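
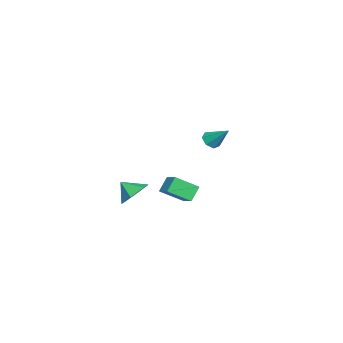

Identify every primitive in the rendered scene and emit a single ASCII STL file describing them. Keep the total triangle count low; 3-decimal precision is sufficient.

solid 
facet normal -0.760 -0.534 -0.371
outer loop
vertex 2.919 -1.26 -1.442
vertex 2.278 -0.935 -0.597
vertex 2.443 0.009 -2.292
endloop
endfacet
facet normal 0.578 -0.293 -0.761
outer loop
vertex 3.362 0.655 -1.843
vertex 2.919 -1.26 -1.442
vertex 2.443 0.009 -2.292
endloop
endfacet
facet normal -0.760 -0.534 -0.371
outer loop
vertex 2.443 0.009 -2.292
vertex 2.278 -0.935 -0.597
vertex 1.801 0.335 -1.446
endloop
endfacet
facet normal -0.298 0.793 -0.532
outer loop
vertex 1.801 0.335 -1.446
vertex 3.362 0.655 -1.843
vertex 2.443 0.009 -2.292
endloop
endfacet
facet normal 0.298 -0.793 0.531
outer loop
vertex 2.919 -1.26 -1.442
vertex 3.197 -0.289 -0.148
vertex 2.278 -0.935 -0.597
endloop
endfacet
facet normal 0.577 -0.293 -0.763
outer loop
vertex 3.839 -0.615 -0.994
vertex 2.919 -1.26 -1.442
vertex 3.362 0.655 -1.843
endloop
endfacet
facet normal 0.297 -0.793 0.531
outer loop
vertex 3.839 -0.615 -0.994
vertex 3.197 -0.289 -0.148
vertex 2.919 -1.26 -1.442
endloop
endfacet
facet normal -0.578 0.292 0.762
outer loop
vertex 2.278 -0.935 -0.597
vertex 3.197 -0.289 -0.148
vertex 1.801 0.335 -1.446
endloop
endfacet
facet normal -0.298 0.793 -0.531
outer loop
vertex 2.721 0.98 -0.998
vertex 3.362 0.655 -1.843
vertex 1.801 0.335 -1.446
endloop
endfacet
facet normal -0.577 0.294 0.762
outer loop
vertex 1.801 0.335 -1.446
vertex 3.197 -0.289 -0.148
vertex 2.721 0.98 -0.998
endloop
endfacet
facet normal 0.760 0.534 0.371
outer loop
vertex 2.721 0.98 -0.998
vertex 3.839 -0.615 -0.994
vertex 3.362 0.655 -1.843
endloop
endfacet
facet normal 0.760 0.534 0.371
outer loop
vertex 3.197 -0.289 -0.148
vertex 3.839 -0.615 -0.994
vertex 2.721 0.98 -0.998
endloop
endfacet
facet normal -0.323 -0.685 -0.653
outer loop
vertex -3.328 0.271 -0.234
vertex -3.978 0.471 -0.122
vertex -3.531 0.707 -0.591
endloop
endfacet
facet normal 0.941 0.267 -0.209
outer loop
vertex -3.328 0.271 -0.234
vertex -3.531 0.707 -0.591
vertex -3.442 1.609 0.962
endloop
endfacet
facet normal -0.324 -0.685 -0.653
outer loop
vertex -3.531 0.707 -0.591
vertex -3.978 0.471 -0.122
vertex -4.071 0.965 -0.594
endloop
endfacet
facet normal 0.380 0.790 -0.481
outer loop
vertex -3.531 0.707 -0.591
vertex -4.071 0.965 -0.594
vertex -3.442 1.609 0.962
endloop
endfacet
facet normal -0.322 -0.685 -0.653
outer loop
vertex -4.071 0.965 -0.594
vertex -3.978 0.471 -0.122
vertex -4.542 0.851 -0.242
endloop
endfacet
facet normal -0.381 0.899 -0.218
outer loop
vertex -4.071 0.965 -0.594
vertex -4.542 0.851 -0.242
vertex -3.442 1.609 0.962
endloop
endfacet
facet normal -0.323 -0.685 -0.652
outer loop
vertex -4.542 0.851 -0.242
vertex -3.978 0.471 -0.122
vertex -4.588 0.451 0.201
endloop
endfacet
facet normal -0.770 0.511 0.382
outer loop
vertex -4.542 0.851 -0.242
vertex -4.588 0.451 0.201
vertex -3.442 1.609 0.962
endloop
endfacet
facet normal -0.323 -0.685 -0.653
outer loop
vertex -4.588 0.451 0.201
vertex -3.978 0.471 -0.122
vertex -4.175 0.066 0.401
endloop
endfacet
facet normal -0.494 -0.080 0.866
outer loop
vertex -4.588 0.451 0.201
vertex -4.175 0.066 0.401
vertex -3.442 1.609 0.962
endloop
endfacet
facet normal -0.323 -0.685 -0.653
outer loop
vertex -4.175 0.066 0.401
vertex -3.978 0.471 -0.122
vertex -3.614 -0.014 0.207
endloop
endfacet
facet normal 0.240 -0.430 0.870
outer loop
vertex -4.175 0.066 0.401
vertex -3.614 -0.014 0.207
vertex -3.442 1.609 0.962
endloop
endfacet
facet normal -0.323 -0.685 -0.653
outer loop
vertex -3.614 -0.014 0.207
vertex -3.978 0.471 -0.122
vertex -3.328 0.271 -0.234
endloop
endfacet
facet normal 0.878 -0.275 0.392
outer loop
vertex -3.614 -0.014 0.207
vertex -3.328 0.271 -0.234
vertex -3.442 1.609 0.962
endloop
endfacet
facet normal 0.170 0.727 -0.665
outer loop
vertex 4.361 -1.805 -0.553
vertex 3.981 -2.401 -1.302
vertex 3.356 -1.774 -0.776
endloop
endfacet
facet normal -0.212 0.108 0.971
outer loop
vertex 4.361 -1.805 -0.553
vertex 3.356 -1.774 -0.776
vertex 3.779 -3.259 -0.518
endloop
endfacet
facet normal 0.171 0.728 -0.665
outer loop
vertex 3.356 -1.774 -0.776
vertex 3.981 -2.401 -1.302
vertex 2.976 -2.369 -1.525
endloop
endfacet
facet normal -0.832 -0.144 0.536
outer loop
vertex 3.356 -1.774 -0.776
vertex 2.976 -2.369 -1.525
vertex 3.779 -3.259 -0.518
endloop
endfacet
facet normal 0.171 0.728 -0.664
outer loop
vertex 2.976 -2.369 -1.525
vertex 3.981 -2.401 -1.302
vertex 3.601 -2.996 -2.052
endloop
endfacet
facet normal -0.722 -0.691 -0.035
outer loop
vertex 2.976 -2.369 -1.525
vertex 3.601 -2.996 -2.052
vertex 3.779 -3.259 -0.518
endloop
endfacet
facet normal 0.171 0.728 -0.664
outer loop
vertex 3.601 -2.996 -2.052
vertex 3.981 -2.401 -1.302
vertex 4.606 -3.028 -1.828
endloop
endfacet
facet normal 0.006 -0.985 -0.170
outer loop
vertex 3.601 -2.996 -2.052
vertex 4.606 -3.028 -1.828
vertex 3.779 -3.259 -0.518
endloop
endfacet
facet normal 0.170 0.727 -0.665
outer loop
vertex 4.606 -3.028 -1.828
vertex 3.981 -2.401 -1.302
vertex 4.986 -2.432 -1.079
endloop
endfacet
facet normal 0.626 -0.733 0.266
outer loop
vertex 4.606 -3.028 -1.828
vertex 4.986 -2.432 -1.079
vertex 3.779 -3.259 -0.518
endloop
endfacet
facet normal 0.170 0.727 -0.665
outer loop
vertex 4.986 -2.432 -1.079
vertex 3.981 -2.401 -1.302
vertex 4.361 -1.805 -0.553
endloop
endfacet
facet normal 0.516 -0.187 0.836
outer loop
vertex 4.986 -2.432 -1.079
vertex 4.361 -1.805 -0.553
vertex 3.779 -3.259 -0.518
endloop
endfacet

endsolid


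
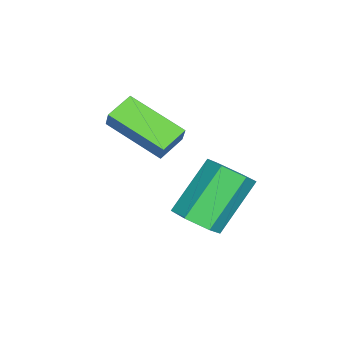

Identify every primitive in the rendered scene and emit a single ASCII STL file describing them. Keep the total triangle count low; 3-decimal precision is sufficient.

solid 
facet normal 0.572 -0.380 -0.727
outer loop
vertex 2.9 1.532 0.69
vertex 2.309 0.996 0.505
vertex 2.327 1.728 0.137
endloop
endfacet
facet normal 0.430 0.894 -0.129
outer loop
vertex 2.9 1.532 0.69
vertex 2.327 1.728 0.137
vertex 1.683 2.341 2.239
endloop
endfacet
facet normal 0.430 0.894 -0.129
outer loop
vertex 1.683 2.341 2.239
vertex 2.327 1.728 0.137
vertex 1.11 2.537 1.687
endloop
endfacet
facet normal -0.571 0.380 0.728
outer loop
vertex 1.683 2.341 2.239
vertex 1.11 2.537 1.687
vertex 1.091 1.804 2.055
endloop
endfacet
facet normal 0.571 -0.380 -0.728
outer loop
vertex 2.327 1.728 0.137
vertex 2.309 0.996 0.505
vertex 1.735 1.191 -0.047
endloop
endfacet
facet normal -0.391 0.653 -0.648
outer loop
vertex 2.327 1.728 0.137
vertex 1.735 1.191 -0.047
vertex 1.11 2.537 1.687
endloop
endfacet
facet normal -0.390 0.654 -0.648
outer loop
vertex 1.11 2.537 1.687
vertex 1.735 1.191 -0.047
vertex 0.518 2.0 1.502
endloop
endfacet
facet normal -0.572 0.380 0.727
outer loop
vertex 1.11 2.537 1.687
vertex 0.518 2.0 1.502
vertex 1.091 1.804 2.055
endloop
endfacet
facet normal 0.571 -0.380 -0.728
outer loop
vertex 1.735 1.191 -0.047
vertex 2.309 0.996 0.505
vertex 1.717 0.459 0.321
endloop
endfacet
facet normal -0.820 -0.241 -0.519
outer loop
vertex 1.735 1.191 -0.047
vertex 1.717 0.459 0.321
vertex 0.518 2.0 1.502
endloop
endfacet
facet normal -0.820 -0.241 -0.519
outer loop
vertex 0.518 2.0 1.502
vertex 1.717 0.459 0.321
vertex 0.5 1.268 1.87
endloop
endfacet
facet normal -0.572 0.380 0.727
outer loop
vertex 0.518 2.0 1.502
vertex 0.5 1.268 1.87
vertex 1.091 1.804 2.055
endloop
endfacet
facet normal 0.571 -0.380 -0.728
outer loop
vertex 1.717 0.459 0.321
vertex 2.309 0.996 0.505
vertex 2.29 0.263 0.873
endloop
endfacet
facet normal -0.430 -0.894 0.129
outer loop
vertex 1.717 0.459 0.321
vertex 2.29 0.263 0.873
vertex 0.5 1.268 1.87
endloop
endfacet
facet normal -0.430 -0.894 0.129
outer loop
vertex 0.5 1.268 1.87
vertex 2.29 0.263 0.873
vertex 1.073 1.072 2.423
endloop
endfacet
facet normal -0.572 0.380 0.727
outer loop
vertex 0.5 1.268 1.87
vertex 1.073 1.072 2.423
vertex 1.091 1.804 2.055
endloop
endfacet
facet normal 0.572 -0.380 -0.727
outer loop
vertex 2.29 0.263 0.873
vertex 2.309 0.996 0.505
vertex 2.882 0.8 1.058
endloop
endfacet
facet normal 0.391 -0.654 0.648
outer loop
vertex 2.29 0.263 0.873
vertex 2.882 0.8 1.058
vertex 1.073 1.072 2.423
endloop
endfacet
facet normal 0.391 -0.653 0.648
outer loop
vertex 1.073 1.072 2.423
vertex 2.882 0.8 1.058
vertex 1.665 1.609 2.607
endloop
endfacet
facet normal -0.571 0.380 0.728
outer loop
vertex 1.073 1.072 2.423
vertex 1.665 1.609 2.607
vertex 1.091 1.804 2.055
endloop
endfacet
facet normal 0.572 -0.380 -0.727
outer loop
vertex 2.882 0.8 1.058
vertex 2.309 0.996 0.505
vertex 2.9 1.532 0.69
endloop
endfacet
facet normal 0.820 0.241 0.519
outer loop
vertex 2.882 0.8 1.058
vertex 2.9 1.532 0.69
vertex 1.665 1.609 2.607
endloop
endfacet
facet normal 0.820 0.241 0.519
outer loop
vertex 1.665 1.609 2.607
vertex 2.9 1.532 0.69
vertex 1.683 2.341 2.239
endloop
endfacet
facet normal -0.571 0.380 0.728
outer loop
vertex 1.665 1.609 2.607
vertex 1.683 2.341 2.239
vertex 1.091 1.804 2.055
endloop
endfacet
facet normal -0.826 0.445 0.348
outer loop
vertex -0.989 -1.762 3.432
vertex -0.353 0.091 2.572
vertex -1.373 -1.945 2.754
endloop
endfacet
facet normal -0.296 -0.866 0.402
outer loop
vertex -0.507 -2.411 2.388
vertex -0.989 -1.762 3.432
vertex -1.373 -1.945 2.754
endloop
endfacet
facet normal -0.825 0.444 0.349
outer loop
vertex -1.373 -1.945 2.754
vertex -0.353 0.091 2.572
vertex -0.738 -0.091 1.894
endloop
endfacet
facet normal -0.481 -0.228 -0.847
outer loop
vertex -0.738 -0.091 1.894
vertex -0.507 -2.411 2.388
vertex -1.373 -1.945 2.754
endloop
endfacet
facet normal 0.481 0.228 0.847
outer loop
vertex -0.989 -1.762 3.432
vertex 0.513 -0.375 2.206
vertex -0.353 0.091 2.572
endloop
endfacet
facet normal -0.297 -0.866 0.401
outer loop
vertex -0.122 -2.229 3.066
vertex -0.989 -1.762 3.432
vertex -0.507 -2.411 2.388
endloop
endfacet
facet normal 0.480 0.228 0.847
outer loop
vertex -0.122 -2.229 3.066
vertex 0.513 -0.375 2.206
vertex -0.989 -1.762 3.432
endloop
endfacet
facet normal 0.297 0.867 -0.401
outer loop
vertex -0.353 0.091 2.572
vertex 0.513 -0.375 2.206
vertex -0.738 -0.091 1.894
endloop
endfacet
facet normal -0.480 -0.228 -0.847
outer loop
vertex 0.129 -0.558 1.528
vertex -0.507 -2.411 2.388
vertex -0.738 -0.091 1.894
endloop
endfacet
facet normal 0.297 0.866 -0.402
outer loop
vertex -0.738 -0.091 1.894
vertex 0.513 -0.375 2.206
vertex 0.129 -0.558 1.528
endloop
endfacet
facet normal 0.825 -0.445 -0.349
outer loop
vertex 0.129 -0.558 1.528
vertex -0.122 -2.229 3.066
vertex -0.507 -2.411 2.388
endloop
endfacet
facet normal 0.826 -0.444 -0.348
outer loop
vertex 0.513 -0.375 2.206
vertex -0.122 -2.229 3.066
vertex 0.129 -0.558 1.528
endloop
endfacet

endsolid


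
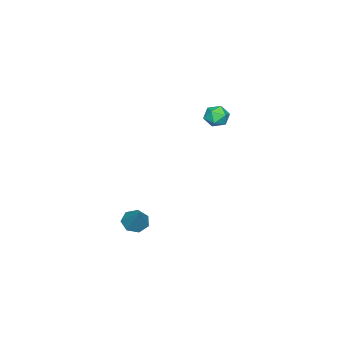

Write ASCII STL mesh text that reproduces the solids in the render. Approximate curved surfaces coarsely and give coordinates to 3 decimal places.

solid 
facet normal -0.493 -0.422 -0.761
outer loop
vertex 3.603 0.307 -0.612
vertex 2.986 0.445 -0.289
vertex 3.346 0.85 -0.747
endloop
endfacet
facet normal 0.889 0.346 -0.300
outer loop
vertex 3.603 0.307 -0.612
vertex 3.346 0.85 -0.747
vertex 3.814 1.155 0.989
endloop
endfacet
facet normal -0.492 -0.423 -0.761
outer loop
vertex 3.346 0.85 -0.747
vertex 2.986 0.445 -0.289
vertex 2.818 1.088 -0.538
endloop
endfacet
facet normal 0.316 0.916 -0.246
outer loop
vertex 3.346 0.85 -0.747
vertex 2.818 1.088 -0.538
vertex 3.814 1.155 0.989
endloop
endfacet
facet normal -0.493 -0.423 -0.760
outer loop
vertex 2.818 1.088 -0.538
vertex 2.986 0.445 -0.289
vertex 2.417 0.842 -0.141
endloop
endfacet
facet normal -0.363 0.911 0.197
outer loop
vertex 2.818 1.088 -0.538
vertex 2.417 0.842 -0.141
vertex 3.814 1.155 0.989
endloop
endfacet
facet normal -0.493 -0.423 -0.761
outer loop
vertex 2.417 0.842 -0.141
vertex 2.986 0.445 -0.289
vertex 2.444 0.296 0.145
endloop
endfacet
facet normal -0.637 0.333 0.695
outer loop
vertex 2.417 0.842 -0.141
vertex 2.444 0.296 0.145
vertex 3.814 1.155 0.989
endloop
endfacet
facet normal -0.492 -0.424 -0.760
outer loop
vertex 2.444 0.296 0.145
vertex 2.986 0.445 -0.289
vertex 2.88 -0.137 0.104
endloop
endfacet
facet normal -0.298 -0.383 0.874
outer loop
vertex 2.444 0.296 0.145
vertex 2.88 -0.137 0.104
vertex 3.814 1.155 0.989
endloop
endfacet
facet normal -0.493 -0.423 -0.760
outer loop
vertex 2.88 -0.137 0.104
vertex 2.986 0.445 -0.289
vertex 3.396 -0.133 -0.233
endloop
endfacet
facet normal 0.396 -0.696 0.598
outer loop
vertex 2.88 -0.137 0.104
vertex 3.396 -0.133 -0.233
vertex 3.814 1.155 0.989
endloop
endfacet
facet normal -0.493 -0.423 -0.760
outer loop
vertex 3.396 -0.133 -0.233
vertex 2.986 0.445 -0.289
vertex 3.603 0.307 -0.612
endloop
endfacet
facet normal 0.926 -0.371 0.075
outer loop
vertex 3.396 -0.133 -0.233
vertex 3.603 0.307 -0.612
vertex 3.814 1.155 0.989
endloop
endfacet
facet normal -0.842 0.252 0.477
outer loop
vertex -4.249 1.888 3.922
vertex -4.431 1.177 3.977
vertex -4.034 1.498 4.508
endloop
endfacet
facet normal -0.324 0.729 0.604
outer loop
vertex -4.249 1.888 3.922
vertex -4.034 1.498 4.508
vertex -3.568 1.97 4.188
endloop
endfacet
facet normal -0.111 0.994 -0.023
outer loop
vertex -4.249 1.888 3.922
vertex -3.568 1.97 4.188
vertex -3.677 1.941 3.461
endloop
endfacet
facet normal -0.496 0.683 -0.537
outer loop
vertex -4.249 1.888 3.922
vertex -3.677 1.941 3.461
vertex -4.211 1.451 3.331
endloop
endfacet
facet normal -0.947 0.225 -0.227
outer loop
vertex -4.249 1.888 3.922
vertex -4.211 1.451 3.331
vertex -4.431 1.177 3.977
endloop
endfacet
facet normal 0.228 0.382 0.896
outer loop
vertex -3.568 1.97 4.188
vertex -4.034 1.498 4.508
vertex -3.329 1.309 4.409
endloop
endfacet
facet normal -0.611 -0.387 0.691
outer loop
vertex -4.034 1.498 4.508
vertex -4.431 1.177 3.977
vertex -3.863 0.819 4.279
endloop
endfacet
facet normal -0.781 -0.433 -0.450
outer loop
vertex -4.431 1.177 3.977
vertex -4.211 1.451 3.331
vertex -3.972 0.79 3.552
endloop
endfacet
facet normal -0.051 0.308 -0.950
outer loop
vertex -4.211 1.451 3.331
vertex -3.677 1.941 3.461
vertex -3.506 1.262 3.232
endloop
endfacet
facet normal 0.574 0.810 -0.118
outer loop
vertex -3.677 1.941 3.461
vertex -3.568 1.97 4.188
vertex -3.109 1.583 3.763
endloop
endfacet
facet normal 0.496 -0.683 0.537
outer loop
vertex -3.291 0.872 3.818
vertex -3.329 1.309 4.409
vertex -3.863 0.819 4.279
endloop
endfacet
facet normal 0.111 -0.994 0.023
outer loop
vertex -3.291 0.872 3.818
vertex -3.863 0.819 4.279
vertex -3.972 0.79 3.552
endloop
endfacet
facet normal 0.324 -0.729 -0.604
outer loop
vertex -3.291 0.872 3.818
vertex -3.972 0.79 3.552
vertex -3.506 1.262 3.232
endloop
endfacet
facet normal 0.842 -0.252 -0.477
outer loop
vertex -3.291 0.872 3.818
vertex -3.506 1.262 3.232
vertex -3.109 1.583 3.763
endloop
endfacet
facet normal 0.947 -0.225 0.227
outer loop
vertex -3.291 0.872 3.818
vertex -3.109 1.583 3.763
vertex -3.329 1.309 4.409
endloop
endfacet
facet normal 0.051 -0.308 0.950
outer loop
vertex -3.863 0.819 4.279
vertex -3.329 1.309 4.409
vertex -4.034 1.498 4.508
endloop
endfacet
facet normal -0.574 -0.810 0.118
outer loop
vertex -3.972 0.79 3.552
vertex -3.863 0.819 4.279
vertex -4.431 1.177 3.977
endloop
endfacet
facet normal -0.228 -0.382 -0.896
outer loop
vertex -3.506 1.262 3.232
vertex -3.972 0.79 3.552
vertex -4.211 1.451 3.331
endloop
endfacet
facet normal 0.611 0.387 -0.691
outer loop
vertex -3.109 1.583 3.763
vertex -3.506 1.262 3.232
vertex -3.677 1.941 3.461
endloop
endfacet
facet normal 0.781 0.433 0.450
outer loop
vertex -3.329 1.309 4.409
vertex -3.109 1.583 3.763
vertex -3.568 1.97 4.188
endloop
endfacet

endsolid


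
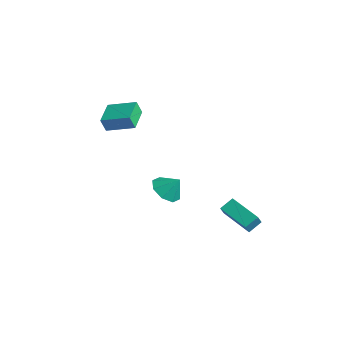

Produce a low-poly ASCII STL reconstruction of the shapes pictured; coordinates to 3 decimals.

solid 
facet normal -0.601 0.786 0.147
outer loop
vertex -4.394 -3.251 3.533
vertex -3.014 -2.293 4.057
vertex -4.252 -2.98 2.665
endloop
endfacet
facet normal -0.784 -0.545 -0.298
outer loop
vertex -3.266 -4.267 2.423
vertex -4.394 -3.251 3.533
vertex -4.252 -2.98 2.665
endloop
endfacet
facet normal -0.602 0.785 0.148
outer loop
vertex -4.252 -2.98 2.665
vertex -3.014 -2.293 4.057
vertex -2.873 -2.021 3.189
endloop
endfacet
facet normal 0.153 0.295 -0.943
outer loop
vertex -2.873 -2.021 3.189
vertex -3.266 -4.267 2.423
vertex -4.252 -2.98 2.665
endloop
endfacet
facet normal -0.153 -0.295 0.943
outer loop
vertex -4.394 -3.251 3.533
vertex -2.028 -3.58 3.815
vertex -3.014 -2.293 4.057
endloop
endfacet
facet normal -0.784 -0.545 -0.298
outer loop
vertex -3.407 -4.539 3.291
vertex -4.394 -3.251 3.533
vertex -3.266 -4.267 2.423
endloop
endfacet
facet normal -0.153 -0.295 0.943
outer loop
vertex -3.407 -4.539 3.291
vertex -2.028 -3.58 3.815
vertex -4.394 -3.251 3.533
endloop
endfacet
facet normal 0.784 0.545 0.298
outer loop
vertex -3.014 -2.293 4.057
vertex -2.028 -3.58 3.815
vertex -2.873 -2.021 3.189
endloop
endfacet
facet normal 0.153 0.295 -0.943
outer loop
vertex -1.886 -3.309 2.947
vertex -3.266 -4.267 2.423
vertex -2.873 -2.021 3.189
endloop
endfacet
facet normal 0.784 0.545 0.298
outer loop
vertex -2.873 -2.021 3.189
vertex -2.028 -3.58 3.815
vertex -1.886 -3.309 2.947
endloop
endfacet
facet normal 0.601 -0.785 -0.148
outer loop
vertex -1.886 -3.309 2.947
vertex -3.407 -4.539 3.291
vertex -3.266 -4.267 2.423
endloop
endfacet
facet normal 0.602 -0.785 -0.147
outer loop
vertex -2.028 -3.58 3.815
vertex -3.407 -4.539 3.291
vertex -1.886 -3.309 2.947
endloop
endfacet
facet normal -0.497 -0.386 -0.777
outer loop
vertex 0.765 -2.324 -1.973
vertex 0.124 -2.777 -1.338
vertex 0.155 -1.881 -1.803
endloop
endfacet
facet normal 0.588 0.809 0.000
outer loop
vertex 0.765 -2.324 -1.973
vertex 0.155 -1.881 -1.803
vertex 0.736 -2.303 -0.382
endloop
endfacet
facet normal -0.497 -0.386 -0.777
outer loop
vertex 0.155 -1.881 -1.803
vertex 0.124 -2.777 -1.338
vertex -0.473 -1.964 -1.36
endloop
endfacet
facet normal 0.058 0.963 0.262
outer loop
vertex 0.155 -1.881 -1.803
vertex -0.473 -1.964 -1.36
vertex 0.736 -2.303 -0.382
endloop
endfacet
facet normal -0.497 -0.386 -0.777
outer loop
vertex -0.473 -1.964 -1.36
vertex 0.124 -2.777 -1.338
vertex -0.752 -2.523 -0.904
endloop
endfacet
facet normal -0.328 0.690 0.645
outer loop
vertex -0.473 -1.964 -1.36
vertex -0.752 -2.523 -0.904
vertex 0.736 -2.303 -0.382
endloop
endfacet
facet normal -0.497 -0.386 -0.777
outer loop
vertex -0.752 -2.523 -0.904
vertex 0.124 -2.777 -1.338
vertex -0.517 -3.231 -0.703
endloop
endfacet
facet normal -0.347 0.148 0.926
outer loop
vertex -0.752 -2.523 -0.904
vertex -0.517 -3.231 -0.703
vertex 0.736 -2.303 -0.382
endloop
endfacet
facet normal -0.496 -0.386 -0.777
outer loop
vertex -0.517 -3.231 -0.703
vertex 0.124 -2.777 -1.338
vertex 0.094 -3.674 -0.873
endloop
endfacet
facet normal 0.013 -0.343 0.939
outer loop
vertex -0.517 -3.231 -0.703
vertex 0.094 -3.674 -0.873
vertex 0.736 -2.303 -0.382
endloop
endfacet
facet normal -0.497 -0.386 -0.777
outer loop
vertex 0.094 -3.674 -0.873
vertex 0.124 -2.777 -1.338
vertex 0.722 -3.591 -1.316
endloop
endfacet
facet normal 0.543 -0.497 0.677
outer loop
vertex 0.094 -3.674 -0.873
vertex 0.722 -3.591 -1.316
vertex 0.736 -2.303 -0.382
endloop
endfacet
facet normal -0.497 -0.386 -0.777
outer loop
vertex 0.722 -3.591 -1.316
vertex 0.124 -2.777 -1.338
vertex 1.0 -3.032 -1.772
endloop
endfacet
facet normal 0.930 -0.223 0.293
outer loop
vertex 0.722 -3.591 -1.316
vertex 1.0 -3.032 -1.772
vertex 0.736 -2.303 -0.382
endloop
endfacet
facet normal -0.497 -0.386 -0.777
outer loop
vertex 1.0 -3.032 -1.772
vertex 0.124 -2.777 -1.338
vertex 0.765 -2.324 -1.973
endloop
endfacet
facet normal 0.948 0.318 0.013
outer loop
vertex 1.0 -3.032 -1.772
vertex 0.765 -2.324 -1.973
vertex 0.736 -2.303 -0.382
endloop
endfacet
facet normal -0.971 -0.044 0.236
outer loop
vertex 2.85 -0.3 -1.708
vertex 2.65 0.154 -2.446
vertex 2.77 -1.125 -2.193
endloop
endfacet
facet normal 0.225 -0.510 0.830
outer loop
vertex 4.75 -1.034 -2.674
vertex 2.85 -0.3 -1.708
vertex 2.77 -1.125 -2.193
endloop
endfacet
facet normal -0.971 -0.044 0.236
outer loop
vertex 2.77 -1.125 -2.193
vertex 2.65 0.154 -2.446
vertex 2.57 -0.671 -2.931
endloop
endfacet
facet normal -0.083 -0.859 -0.506
outer loop
vertex 2.57 -0.671 -2.931
vertex 4.75 -1.034 -2.674
vertex 2.77 -1.125 -2.193
endloop
endfacet
facet normal 0.083 0.859 0.506
outer loop
vertex 2.85 -0.3 -1.708
vertex 4.63 0.245 -2.927
vertex 2.65 0.154 -2.446
endloop
endfacet
facet normal 0.225 -0.510 0.830
outer loop
vertex 4.83 -0.209 -2.189
vertex 2.85 -0.3 -1.708
vertex 4.75 -1.034 -2.674
endloop
endfacet
facet normal 0.083 0.859 0.506
outer loop
vertex 4.83 -0.209 -2.189
vertex 4.63 0.245 -2.927
vertex 2.85 -0.3 -1.708
endloop
endfacet
facet normal -0.225 0.510 -0.830
outer loop
vertex 2.65 0.154 -2.446
vertex 4.63 0.245 -2.927
vertex 2.57 -0.671 -2.931
endloop
endfacet
facet normal -0.083 -0.859 -0.506
outer loop
vertex 4.55 -0.58 -3.412
vertex 4.75 -1.034 -2.674
vertex 2.57 -0.671 -2.931
endloop
endfacet
facet normal -0.225 0.510 -0.830
outer loop
vertex 2.57 -0.671 -2.931
vertex 4.63 0.245 -2.927
vertex 4.55 -0.58 -3.412
endloop
endfacet
facet normal 0.971 0.044 -0.236
outer loop
vertex 4.55 -0.58 -3.412
vertex 4.83 -0.209 -2.189
vertex 4.75 -1.034 -2.674
endloop
endfacet
facet normal 0.971 0.044 -0.236
outer loop
vertex 4.63 0.245 -2.927
vertex 4.83 -0.209 -2.189
vertex 4.55 -0.58 -3.412
endloop
endfacet

endsolid


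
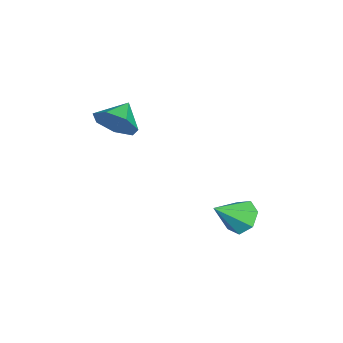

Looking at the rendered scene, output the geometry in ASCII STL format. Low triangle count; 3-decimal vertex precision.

solid 
facet normal -0.454 0.640 -0.619
outer loop
vertex 2.772 3.343 -4.614
vertex 2.178 3.378 -4.142
vertex 2.802 3.812 -4.151
endloop
endfacet
facet normal 0.998 -0.008 -0.056
outer loop
vertex 2.772 3.343 -4.614
vertex 2.802 3.812 -4.151
vertex 2.842 2.442 -3.238
endloop
endfacet
facet normal -0.455 0.641 -0.618
outer loop
vertex 2.802 3.812 -4.151
vertex 2.178 3.378 -4.142
vertex 2.362 3.953 -3.681
endloop
endfacet
facet normal 0.727 0.396 0.562
outer loop
vertex 2.802 3.812 -4.151
vertex 2.362 3.953 -3.681
vertex 2.842 2.442 -3.238
endloop
endfacet
facet normal -0.455 0.641 -0.618
outer loop
vertex 2.362 3.953 -3.681
vertex 2.178 3.378 -4.142
vertex 1.783 3.661 -3.558
endloop
endfacet
facet normal 0.053 0.296 0.954
outer loop
vertex 2.362 3.953 -3.681
vertex 1.783 3.661 -3.558
vertex 2.842 2.442 -3.238
endloop
endfacet
facet normal -0.455 0.640 -0.618
outer loop
vertex 1.783 3.661 -3.558
vertex 2.178 3.378 -4.142
vertex 1.502 3.156 -3.874
endloop
endfacet
facet normal -0.515 -0.230 0.826
outer loop
vertex 1.783 3.661 -3.558
vertex 1.502 3.156 -3.874
vertex 2.842 2.442 -3.238
endloop
endfacet
facet normal -0.456 0.640 -0.619
outer loop
vertex 1.502 3.156 -3.874
vertex 2.178 3.378 -4.142
vertex 1.73 2.817 -4.392
endloop
endfacet
facet normal -0.550 -0.789 0.274
outer loop
vertex 1.502 3.156 -3.874
vertex 1.73 2.817 -4.392
vertex 2.842 2.442 -3.238
endloop
endfacet
facet normal -0.456 0.640 -0.618
outer loop
vertex 1.73 2.817 -4.392
vertex 2.178 3.378 -4.142
vertex 2.295 2.901 -4.722
endloop
endfacet
facet normal -0.025 -0.958 -0.287
outer loop
vertex 1.73 2.817 -4.392
vertex 2.295 2.901 -4.722
vertex 2.842 2.442 -3.238
endloop
endfacet
facet normal -0.454 0.641 -0.619
outer loop
vertex 2.295 2.901 -4.722
vertex 2.178 3.378 -4.142
vertex 2.772 3.343 -4.614
endloop
endfacet
facet normal 0.663 -0.610 -0.433
outer loop
vertex 2.295 2.901 -4.722
vertex 2.772 3.343 -4.614
vertex 2.842 2.442 -3.238
endloop
endfacet
facet normal 0.824 -0.325 -0.464
outer loop
vertex 2.197 -0.618 0.656
vertex 1.693 -1.079 0.085
vertex 1.985 -0.241 0.016
endloop
endfacet
facet normal -0.085 0.846 0.526
outer loop
vertex 2.197 -0.618 0.656
vertex 1.985 -0.241 0.016
vertex 0.787 -0.721 0.595
endloop
endfacet
facet normal 0.824 -0.325 -0.464
outer loop
vertex 1.985 -0.241 0.016
vertex 1.693 -1.079 0.085
vertex 1.554 -0.495 -0.572
endloop
endfacet
facet normal -0.409 0.908 -0.093
outer loop
vertex 1.985 -0.241 0.016
vertex 1.554 -0.495 -0.572
vertex 0.787 -0.721 0.595
endloop
endfacet
facet normal 0.824 -0.326 -0.464
outer loop
vertex 1.554 -0.495 -0.572
vertex 1.693 -1.079 0.085
vertex 1.227 -1.188 -0.666
endloop
endfacet
facet normal -0.790 0.432 -0.436
outer loop
vertex 1.554 -0.495 -0.572
vertex 1.227 -1.188 -0.666
vertex 0.787 -0.721 0.595
endloop
endfacet
facet normal 0.824 -0.324 -0.464
outer loop
vertex 1.227 -1.188 -0.666
vertex 1.693 -1.079 0.085
vertex 1.252 -1.8 -0.194
endloop
endfacet
facet normal -0.943 -0.227 -0.245
outer loop
vertex 1.227 -1.188 -0.666
vertex 1.252 -1.8 -0.194
vertex 0.787 -0.721 0.595
endloop
endfacet
facet normal 0.824 -0.325 -0.463
outer loop
vertex 1.252 -1.8 -0.194
vertex 1.693 -1.079 0.085
vertex 1.608 -1.868 0.487
endloop
endfacet
facet normal -0.751 -0.569 0.336
outer loop
vertex 1.252 -1.8 -0.194
vertex 1.608 -1.868 0.487
vertex 0.787 -0.721 0.595
endloop
endfacet
facet normal 0.824 -0.325 -0.464
outer loop
vertex 1.608 -1.868 0.487
vertex 1.693 -1.079 0.085
vertex 2.029 -1.342 0.866
endloop
endfacet
facet normal -0.359 -0.339 0.870
outer loop
vertex 1.608 -1.868 0.487
vertex 2.029 -1.342 0.866
vertex 0.787 -0.721 0.595
endloop
endfacet
facet normal 0.824 -0.326 -0.464
outer loop
vertex 2.029 -1.342 0.866
vertex 1.693 -1.079 0.085
vertex 2.197 -0.618 0.656
endloop
endfacet
facet normal -0.063 0.291 0.955
outer loop
vertex 2.029 -1.342 0.866
vertex 2.197 -0.618 0.656
vertex 0.787 -0.721 0.595
endloop
endfacet

endsolid


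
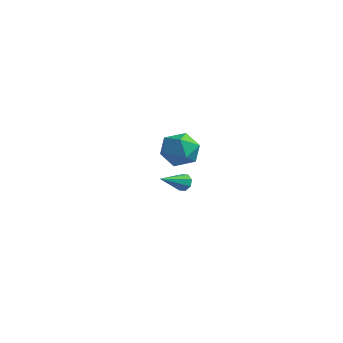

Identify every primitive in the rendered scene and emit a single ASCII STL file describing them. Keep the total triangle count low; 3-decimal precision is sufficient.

solid 
facet normal 0.285 0.832 -0.476
outer loop
vertex 3.232 -3.24 2.348
vertex 2.807 -3.275 2.032
vertex 2.91 -3.044 2.498
endloop
endfacet
facet normal 0.436 0.028 0.900
outer loop
vertex 3.232 -3.24 2.348
vertex 2.91 -3.044 2.498
vertex 2.333 -4.665 2.828
endloop
endfacet
facet normal 0.286 0.832 -0.476
outer loop
vertex 2.91 -3.044 2.498
vertex 2.807 -3.275 2.032
vertex 2.528 -2.983 2.375
endloop
endfacet
facet normal -0.254 0.279 0.926
outer loop
vertex 2.91 -3.044 2.498
vertex 2.528 -2.983 2.375
vertex 2.333 -4.665 2.828
endloop
endfacet
facet normal 0.285 0.832 -0.477
outer loop
vertex 2.528 -2.983 2.375
vertex 2.807 -3.275 2.032
vertex 2.31 -3.094 2.051
endloop
endfacet
facet normal -0.842 0.229 0.488
outer loop
vertex 2.528 -2.983 2.375
vertex 2.31 -3.094 2.051
vertex 2.333 -4.665 2.828
endloop
endfacet
facet normal 0.284 0.831 -0.478
outer loop
vertex 2.31 -3.094 2.051
vertex 2.807 -3.275 2.032
vertex 2.383 -3.311 1.717
endloop
endfacet
facet normal -0.984 -0.091 -0.156
outer loop
vertex 2.31 -3.094 2.051
vertex 2.383 -3.311 1.717
vertex 2.333 -4.665 2.828
endloop
endfacet
facet normal 0.284 0.832 -0.477
outer loop
vertex 2.383 -3.311 1.717
vertex 2.807 -3.275 2.032
vertex 2.705 -3.507 1.567
endloop
endfacet
facet normal -0.596 -0.496 -0.631
outer loop
vertex 2.383 -3.311 1.717
vertex 2.705 -3.507 1.567
vertex 2.333 -4.665 2.828
endloop
endfacet
facet normal 0.283 0.832 -0.477
outer loop
vertex 2.705 -3.507 1.567
vertex 2.807 -3.275 2.032
vertex 3.087 -3.567 1.689
endloop
endfacet
facet normal 0.093 -0.747 -0.658
outer loop
vertex 2.705 -3.507 1.567
vertex 3.087 -3.567 1.689
vertex 2.333 -4.665 2.828
endloop
endfacet
facet normal 0.284 0.832 -0.476
outer loop
vertex 3.087 -3.567 1.689
vertex 2.807 -3.275 2.032
vertex 3.305 -3.456 2.013
endloop
endfacet
facet normal 0.682 -0.697 -0.220
outer loop
vertex 3.087 -3.567 1.689
vertex 3.305 -3.456 2.013
vertex 2.333 -4.665 2.828
endloop
endfacet
facet normal 0.285 0.833 -0.475
outer loop
vertex 3.305 -3.456 2.013
vertex 2.807 -3.275 2.032
vertex 3.232 -3.24 2.348
endloop
endfacet
facet normal 0.824 -0.377 0.423
outer loop
vertex 3.305 -3.456 2.013
vertex 3.232 -3.24 2.348
vertex 2.333 -4.665 2.828
endloop
endfacet
facet normal -0.233 0.040 0.972
outer loop
vertex -1.171 3.364 1.296
vertex -1.951 2.466 1.146
vertex -0.811 2.228 1.429
endloop
endfacet
facet normal 0.443 0.241 0.864
outer loop
vertex -1.171 3.364 1.296
vertex -0.811 2.228 1.429
vertex -0.114 3.014 0.852
endloop
endfacet
facet normal 0.438 0.797 0.415
outer loop
vertex -1.171 3.364 1.296
vertex -0.114 3.014 0.852
vertex -0.824 3.738 0.212
endloop
endfacet
facet normal -0.241 0.939 0.247
outer loop
vertex -1.171 3.364 1.296
vertex -0.824 3.738 0.212
vertex -1.959 3.399 0.394
endloop
endfacet
facet normal -0.655 0.471 0.591
outer loop
vertex -1.171 3.364 1.296
vertex -1.959 3.399 0.394
vertex -1.951 2.466 1.146
endloop
endfacet
facet normal 0.785 -0.297 0.543
outer loop
vertex -0.114 3.014 0.852
vertex -0.811 2.228 1.429
vertex -0.241 1.901 0.426
endloop
endfacet
facet normal -0.309 -0.624 0.718
outer loop
vertex -0.811 2.228 1.429
vertex -1.951 2.466 1.146
vertex -1.376 1.562 0.608
endloop
endfacet
facet normal -0.992 0.074 0.102
outer loop
vertex -1.951 2.466 1.146
vertex -1.959 3.399 0.394
vertex -2.086 2.286 -0.032
endloop
endfacet
facet normal -0.321 0.831 -0.454
outer loop
vertex -1.959 3.399 0.394
vertex -0.824 3.738 0.212
vertex -1.389 3.072 -0.609
endloop
endfacet
facet normal 0.777 0.602 -0.181
outer loop
vertex -0.824 3.738 0.212
vertex -0.114 3.014 0.852
vertex -0.249 2.834 -0.326
endloop
endfacet
facet normal 0.241 -0.939 -0.247
outer loop
vertex -1.029 1.936 -0.476
vertex -0.241 1.901 0.426
vertex -1.376 1.562 0.608
endloop
endfacet
facet normal -0.438 -0.797 -0.415
outer loop
vertex -1.029 1.936 -0.476
vertex -1.376 1.562 0.608
vertex -2.086 2.286 -0.032
endloop
endfacet
facet normal -0.443 -0.241 -0.864
outer loop
vertex -1.029 1.936 -0.476
vertex -2.086 2.286 -0.032
vertex -1.389 3.072 -0.609
endloop
endfacet
facet normal 0.233 -0.040 -0.972
outer loop
vertex -1.029 1.936 -0.476
vertex -1.389 3.072 -0.609
vertex -0.249 2.834 -0.326
endloop
endfacet
facet normal 0.655 -0.471 -0.591
outer loop
vertex -1.029 1.936 -0.476
vertex -0.249 2.834 -0.326
vertex -0.241 1.901 0.426
endloop
endfacet
facet normal 0.321 -0.831 0.454
outer loop
vertex -1.376 1.562 0.608
vertex -0.241 1.901 0.426
vertex -0.811 2.228 1.429
endloop
endfacet
facet normal -0.777 -0.602 0.181
outer loop
vertex -2.086 2.286 -0.032
vertex -1.376 1.562 0.608
vertex -1.951 2.466 1.146
endloop
endfacet
facet normal -0.785 0.297 -0.543
outer loop
vertex -1.389 3.072 -0.609
vertex -2.086 2.286 -0.032
vertex -1.959 3.399 0.394
endloop
endfacet
facet normal 0.309 0.624 -0.718
outer loop
vertex -0.249 2.834 -0.326
vertex -1.389 3.072 -0.609
vertex -0.824 3.738 0.212
endloop
endfacet
facet normal 0.992 -0.074 -0.102
outer loop
vertex -0.241 1.901 0.426
vertex -0.249 2.834 -0.326
vertex -0.114 3.014 0.852
endloop
endfacet

endsolid


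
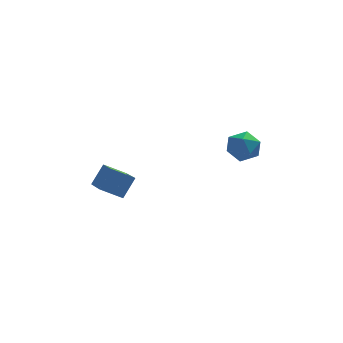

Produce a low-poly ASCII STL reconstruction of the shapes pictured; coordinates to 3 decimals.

solid 
facet normal -0.494 -0.395 -0.775
outer loop
vertex -2.741 1.064 -3.662
vertex -3.794 1.208 -3.064
vertex -2.949 2.914 -4.472
endloop
endfacet
facet normal 0.863 -0.118 -0.491
outer loop
vertex -2.326 3.412 -3.496
vertex -2.741 1.064 -3.662
vertex -2.949 2.914 -4.472
endloop
endfacet
facet normal -0.494 -0.395 -0.775
outer loop
vertex -2.949 2.914 -4.472
vertex -3.794 1.208 -3.064
vertex -4.002 3.058 -3.874
endloop
endfacet
facet normal -0.102 0.911 -0.400
outer loop
vertex -4.002 3.058 -3.874
vertex -2.326 3.412 -3.496
vertex -2.949 2.914 -4.472
endloop
endfacet
facet normal 0.102 -0.911 0.400
outer loop
vertex -2.741 1.064 -3.662
vertex -3.171 1.706 -2.088
vertex -3.794 1.208 -3.064
endloop
endfacet
facet normal 0.863 -0.118 -0.491
outer loop
vertex -2.118 1.562 -2.686
vertex -2.741 1.064 -3.662
vertex -2.326 3.412 -3.496
endloop
endfacet
facet normal 0.102 -0.911 0.400
outer loop
vertex -2.118 1.562 -2.686
vertex -3.171 1.706 -2.088
vertex -2.741 1.064 -3.662
endloop
endfacet
facet normal -0.863 0.118 0.491
outer loop
vertex -3.794 1.208 -3.064
vertex -3.171 1.706 -2.088
vertex -4.002 3.058 -3.874
endloop
endfacet
facet normal -0.102 0.911 -0.400
outer loop
vertex -3.379 3.556 -2.898
vertex -2.326 3.412 -3.496
vertex -4.002 3.058 -3.874
endloop
endfacet
facet normal -0.863 0.118 0.491
outer loop
vertex -4.002 3.058 -3.874
vertex -3.171 1.706 -2.088
vertex -3.379 3.556 -2.898
endloop
endfacet
facet normal 0.494 0.395 0.775
outer loop
vertex -3.379 3.556 -2.898
vertex -2.118 1.562 -2.686
vertex -2.326 3.412 -3.496
endloop
endfacet
facet normal 0.494 0.395 0.775
outer loop
vertex -3.171 1.706 -2.088
vertex -2.118 1.562 -2.686
vertex -3.379 3.556 -2.898
endloop
endfacet
facet normal -0.734 0.676 0.057
outer loop
vertex 2.846 3.146 -1.423
vertex 2.268 2.553 -1.835
vertex 2.345 2.559 -0.913
endloop
endfacet
facet normal -0.275 0.754 0.597
outer loop
vertex 2.846 3.146 -1.423
vertex 2.345 2.559 -0.913
vertex 3.232 2.715 -0.701
endloop
endfacet
facet normal 0.373 0.871 0.321
outer loop
vertex 2.846 3.146 -1.423
vertex 3.232 2.715 -0.701
vertex 3.703 2.805 -1.493
endloop
endfacet
facet normal 0.313 0.866 -0.390
outer loop
vertex 2.846 3.146 -1.423
vertex 3.703 2.805 -1.493
vertex 3.107 2.705 -2.193
endloop
endfacet
facet normal -0.371 0.746 -0.553
outer loop
vertex 2.846 3.146 -1.423
vertex 3.107 2.705 -2.193
vertex 2.268 2.553 -1.835
endloop
endfacet
facet normal -0.253 0.138 0.958
outer loop
vertex 3.232 2.715 -0.701
vertex 2.345 2.559 -0.913
vertex 2.893 1.855 -0.667
endloop
endfacet
facet normal -0.996 0.013 0.083
outer loop
vertex 2.345 2.559 -0.913
vertex 2.268 2.553 -1.835
vertex 2.297 1.755 -1.367
endloop
endfacet
facet normal -0.408 0.125 -0.904
outer loop
vertex 2.268 2.553 -1.835
vertex 3.107 2.705 -2.193
vertex 2.768 1.845 -2.159
endloop
endfacet
facet normal 0.698 0.320 -0.640
outer loop
vertex 3.107 2.705 -2.193
vertex 3.703 2.805 -1.493
vertex 3.655 2.001 -1.947
endloop
endfacet
facet normal 0.795 0.328 0.510
outer loop
vertex 3.703 2.805 -1.493
vertex 3.232 2.715 -0.701
vertex 3.732 2.007 -1.025
endloop
endfacet
facet normal -0.313 -0.866 0.390
outer loop
vertex 3.154 1.414 -1.437
vertex 2.893 1.855 -0.667
vertex 2.297 1.755 -1.367
endloop
endfacet
facet normal -0.373 -0.871 -0.321
outer loop
vertex 3.154 1.414 -1.437
vertex 2.297 1.755 -1.367
vertex 2.768 1.845 -2.159
endloop
endfacet
facet normal 0.275 -0.754 -0.597
outer loop
vertex 3.154 1.414 -1.437
vertex 2.768 1.845 -2.159
vertex 3.655 2.001 -1.947
endloop
endfacet
facet normal 0.734 -0.676 -0.057
outer loop
vertex 3.154 1.414 -1.437
vertex 3.655 2.001 -1.947
vertex 3.732 2.007 -1.025
endloop
endfacet
facet normal 0.371 -0.746 0.553
outer loop
vertex 3.154 1.414 -1.437
vertex 3.732 2.007 -1.025
vertex 2.893 1.855 -0.667
endloop
endfacet
facet normal -0.698 -0.320 0.640
outer loop
vertex 2.297 1.755 -1.367
vertex 2.893 1.855 -0.667
vertex 2.345 2.559 -0.913
endloop
endfacet
facet normal -0.795 -0.328 -0.510
outer loop
vertex 2.768 1.845 -2.159
vertex 2.297 1.755 -1.367
vertex 2.268 2.553 -1.835
endloop
endfacet
facet normal 0.253 -0.138 -0.958
outer loop
vertex 3.655 2.001 -1.947
vertex 2.768 1.845 -2.159
vertex 3.107 2.705 -2.193
endloop
endfacet
facet normal 0.996 -0.013 -0.083
outer loop
vertex 3.732 2.007 -1.025
vertex 3.655 2.001 -1.947
vertex 3.703 2.805 -1.493
endloop
endfacet
facet normal 0.408 -0.125 0.904
outer loop
vertex 2.893 1.855 -0.667
vertex 3.732 2.007 -1.025
vertex 3.232 2.715 -0.701
endloop
endfacet

endsolid


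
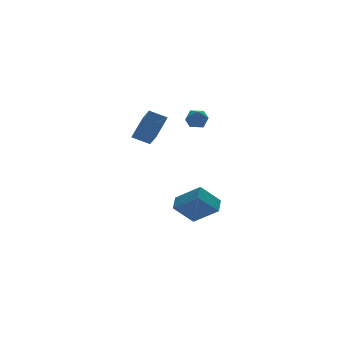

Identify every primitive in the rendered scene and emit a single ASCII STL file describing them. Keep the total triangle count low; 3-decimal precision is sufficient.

solid 
facet normal -0.607 -0.415 -0.678
outer loop
vertex -4.268 -4.117 3.243
vertex -4.103 -3.045 2.439
vertex -3.482 -4.561 2.811
endloop
endfacet
facet normal -0.122 -0.794 0.595
outer loop
vertex -2.597 -3.955 3.801
vertex -4.268 -4.117 3.243
vertex -3.482 -4.561 2.811
endloop
endfacet
facet normal -0.607 -0.415 -0.678
outer loop
vertex -3.482 -4.561 2.811
vertex -4.103 -3.045 2.439
vertex -3.318 -3.489 2.008
endloop
endfacet
facet normal 0.786 -0.443 -0.431
outer loop
vertex -3.318 -3.489 2.008
vertex -2.597 -3.955 3.801
vertex -3.482 -4.561 2.811
endloop
endfacet
facet normal -0.786 0.444 0.431
outer loop
vertex -4.268 -4.117 3.243
vertex -3.218 -2.439 3.429
vertex -4.103 -3.045 2.439
endloop
endfacet
facet normal -0.122 -0.794 0.596
outer loop
vertex -3.382 -3.511 4.232
vertex -4.268 -4.117 3.243
vertex -2.597 -3.955 3.801
endloop
endfacet
facet normal -0.785 0.444 0.432
outer loop
vertex -3.382 -3.511 4.232
vertex -3.218 -2.439 3.429
vertex -4.268 -4.117 3.243
endloop
endfacet
facet normal 0.122 0.794 -0.595
outer loop
vertex -4.103 -3.045 2.439
vertex -3.218 -2.439 3.429
vertex -3.318 -3.489 2.008
endloop
endfacet
facet normal 0.785 -0.444 -0.431
outer loop
vertex -2.432 -2.883 2.997
vertex -2.597 -3.955 3.801
vertex -3.318 -3.489 2.008
endloop
endfacet
facet normal 0.121 0.794 -0.595
outer loop
vertex -3.318 -3.489 2.008
vertex -3.218 -2.439 3.429
vertex -2.432 -2.883 2.997
endloop
endfacet
facet normal 0.607 0.415 0.678
outer loop
vertex -2.432 -2.883 2.997
vertex -3.382 -3.511 4.232
vertex -2.597 -3.955 3.801
endloop
endfacet
facet normal 0.607 0.415 0.678
outer loop
vertex -3.218 -2.439 3.429
vertex -3.382 -3.511 4.232
vertex -2.432 -2.883 2.997
endloop
endfacet
facet normal -0.784 0.499 0.370
outer loop
vertex -0.608 -1.735 2.742
vertex -0.787 -2.279 3.096
vertex -0.37 -1.824 3.366
endloop
endfacet
facet normal -0.243 0.943 0.227
outer loop
vertex -0.608 -1.735 2.742
vertex -0.37 -1.824 3.366
vertex 0.037 -1.602 2.879
endloop
endfacet
facet normal -0.083 0.881 -0.465
outer loop
vertex -0.608 -1.735 2.742
vertex 0.037 -1.602 2.879
vertex -0.127 -1.919 2.308
endloop
endfacet
facet normal -0.526 0.399 -0.752
outer loop
vertex -0.608 -1.735 2.742
vertex -0.127 -1.919 2.308
vertex -0.637 -2.337 2.443
endloop
endfacet
facet normal -0.958 0.163 -0.235
outer loop
vertex -0.608 -1.735 2.742
vertex -0.637 -2.337 2.443
vertex -0.787 -2.279 3.096
endloop
endfacet
facet normal 0.325 0.728 0.603
outer loop
vertex 0.037 -1.602 2.879
vertex -0.37 -1.824 3.366
vertex 0.257 -2.063 3.317
endloop
endfacet
facet normal -0.552 0.011 0.834
outer loop
vertex -0.37 -1.824 3.366
vertex -0.787 -2.279 3.096
vertex -0.253 -2.481 3.452
endloop
endfacet
facet normal -0.833 -0.534 -0.144
outer loop
vertex -0.787 -2.279 3.096
vertex -0.637 -2.337 2.443
vertex -0.417 -2.798 2.881
endloop
endfacet
facet normal -0.135 -0.152 -0.979
outer loop
vertex -0.637 -2.337 2.443
vertex -0.127 -1.919 2.308
vertex -0.01 -2.576 2.394
endloop
endfacet
facet normal 0.582 0.629 -0.516
outer loop
vertex -0.127 -1.919 2.308
vertex 0.037 -1.602 2.879
vertex 0.407 -2.121 2.664
endloop
endfacet
facet normal 0.526 -0.399 0.752
outer loop
vertex 0.228 -2.665 3.018
vertex 0.257 -2.063 3.317
vertex -0.253 -2.481 3.452
endloop
endfacet
facet normal 0.083 -0.881 0.465
outer loop
vertex 0.228 -2.665 3.018
vertex -0.253 -2.481 3.452
vertex -0.417 -2.798 2.881
endloop
endfacet
facet normal 0.243 -0.943 -0.227
outer loop
vertex 0.228 -2.665 3.018
vertex -0.417 -2.798 2.881
vertex -0.01 -2.576 2.394
endloop
endfacet
facet normal 0.784 -0.499 -0.370
outer loop
vertex 0.228 -2.665 3.018
vertex -0.01 -2.576 2.394
vertex 0.407 -2.121 2.664
endloop
endfacet
facet normal 0.958 -0.163 0.235
outer loop
vertex 0.228 -2.665 3.018
vertex 0.407 -2.121 2.664
vertex 0.257 -2.063 3.317
endloop
endfacet
facet normal 0.135 0.152 0.979
outer loop
vertex -0.253 -2.481 3.452
vertex 0.257 -2.063 3.317
vertex -0.37 -1.824 3.366
endloop
endfacet
facet normal -0.582 -0.629 0.516
outer loop
vertex -0.417 -2.798 2.881
vertex -0.253 -2.481 3.452
vertex -0.787 -2.279 3.096
endloop
endfacet
facet normal -0.325 -0.728 -0.603
outer loop
vertex -0.01 -2.576 2.394
vertex -0.417 -2.798 2.881
vertex -0.637 -2.337 2.443
endloop
endfacet
facet normal 0.552 -0.011 -0.834
outer loop
vertex 0.407 -2.121 2.664
vertex -0.01 -2.576 2.394
vertex -0.127 -1.919 2.308
endloop
endfacet
facet normal 0.833 0.534 0.144
outer loop
vertex 0.257 -2.063 3.317
vertex 0.407 -2.121 2.664
vertex 0.037 -1.602 2.879
endloop
endfacet
facet normal -0.491 -0.764 -0.419
outer loop
vertex 0.323 -3.683 -3.038
vertex -0.757 -3.58 -1.96
vertex -0.549 -2.586 -4.018
endloop
endfacet
facet normal 0.707 -0.067 -0.704
outer loop
vertex -0.083 -1.86 -3.62
vertex 0.323 -3.683 -3.038
vertex -0.549 -2.586 -4.018
endloop
endfacet
facet normal -0.490 -0.764 -0.419
outer loop
vertex -0.549 -2.586 -4.018
vertex -0.757 -3.58 -1.96
vertex -1.63 -2.483 -2.94
endloop
endfacet
facet normal -0.510 0.642 -0.573
outer loop
vertex -1.63 -2.483 -2.94
vertex -0.083 -1.86 -3.62
vertex -0.549 -2.586 -4.018
endloop
endfacet
facet normal 0.510 -0.642 0.573
outer loop
vertex 0.323 -3.683 -3.038
vertex -0.291 -2.854 -1.562
vertex -0.757 -3.58 -1.96
endloop
endfacet
facet normal 0.706 -0.068 -0.705
outer loop
vertex 0.79 -2.957 -2.64
vertex 0.323 -3.683 -3.038
vertex -0.083 -1.86 -3.62
endloop
endfacet
facet normal 0.510 -0.642 0.573
outer loop
vertex 0.79 -2.957 -2.64
vertex -0.291 -2.854 -1.562
vertex 0.323 -3.683 -3.038
endloop
endfacet
facet normal -0.706 0.067 0.705
outer loop
vertex -0.757 -3.58 -1.96
vertex -0.291 -2.854 -1.562
vertex -1.63 -2.483 -2.94
endloop
endfacet
facet normal -0.510 0.642 -0.572
outer loop
vertex -1.163 -1.757 -2.542
vertex -0.083 -1.86 -3.62
vertex -1.63 -2.483 -2.94
endloop
endfacet
facet normal -0.706 0.068 0.705
outer loop
vertex -1.63 -2.483 -2.94
vertex -0.291 -2.854 -1.562
vertex -1.163 -1.757 -2.542
endloop
endfacet
facet normal 0.491 0.764 0.418
outer loop
vertex -1.163 -1.757 -2.542
vertex 0.79 -2.957 -2.64
vertex -0.083 -1.86 -3.62
endloop
endfacet
facet normal 0.491 0.764 0.419
outer loop
vertex -0.291 -2.854 -1.562
vertex 0.79 -2.957 -2.64
vertex -1.163 -1.757 -2.542
endloop
endfacet

endsolid


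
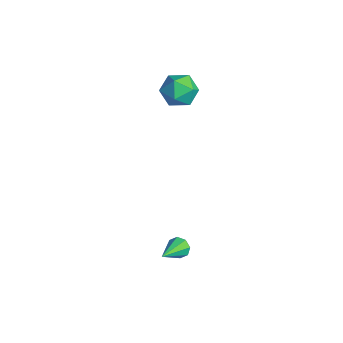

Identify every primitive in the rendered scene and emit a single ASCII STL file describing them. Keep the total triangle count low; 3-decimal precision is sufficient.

solid 
facet normal 0.252 0.310 0.917
outer loop
vertex -4.006 0.152 4.028
vertex -3.679 -0.765 4.248
vertex -3.055 -0.095 3.85
endloop
endfacet
facet normal 0.302 0.843 0.445
outer loop
vertex -4.006 0.152 4.028
vertex -3.055 -0.095 3.85
vertex -3.565 0.442 3.18
endloop
endfacet
facet normal -0.338 0.930 0.142
outer loop
vertex -4.006 0.152 4.028
vertex -3.565 0.442 3.18
vertex -4.504 0.103 3.163
endloop
endfacet
facet normal -0.784 0.452 0.426
outer loop
vertex -4.006 0.152 4.028
vertex -4.504 0.103 3.163
vertex -4.575 -0.643 3.824
endloop
endfacet
facet normal -0.419 0.068 0.905
outer loop
vertex -4.006 0.152 4.028
vertex -4.575 -0.643 3.824
vertex -3.679 -0.765 4.248
endloop
endfacet
facet normal 0.762 0.645 -0.063
outer loop
vertex -3.565 0.442 3.18
vertex -3.055 -0.095 3.85
vertex -2.965 -0.297 2.876
endloop
endfacet
facet normal 0.680 -0.218 0.700
outer loop
vertex -3.055 -0.095 3.85
vertex -3.679 -0.765 4.248
vertex -3.036 -1.043 3.537
endloop
endfacet
facet normal -0.405 -0.609 0.681
outer loop
vertex -3.679 -0.765 4.248
vertex -4.575 -0.643 3.824
vertex -3.975 -1.382 3.52
endloop
endfacet
facet normal -0.995 0.011 -0.094
outer loop
vertex -4.575 -0.643 3.824
vertex -4.504 0.103 3.163
vertex -4.485 -0.845 2.85
endloop
endfacet
facet normal -0.274 0.786 -0.555
outer loop
vertex -4.504 0.103 3.163
vertex -3.565 0.442 3.18
vertex -3.861 -0.175 2.452
endloop
endfacet
facet normal 0.784 -0.452 -0.426
outer loop
vertex -3.534 -1.092 2.672
vertex -2.965 -0.297 2.876
vertex -3.036 -1.043 3.537
endloop
endfacet
facet normal 0.338 -0.930 -0.142
outer loop
vertex -3.534 -1.092 2.672
vertex -3.036 -1.043 3.537
vertex -3.975 -1.382 3.52
endloop
endfacet
facet normal -0.302 -0.843 -0.445
outer loop
vertex -3.534 -1.092 2.672
vertex -3.975 -1.382 3.52
vertex -4.485 -0.845 2.85
endloop
endfacet
facet normal -0.252 -0.310 -0.917
outer loop
vertex -3.534 -1.092 2.672
vertex -4.485 -0.845 2.85
vertex -3.861 -0.175 2.452
endloop
endfacet
facet normal 0.419 -0.068 -0.905
outer loop
vertex -3.534 -1.092 2.672
vertex -3.861 -0.175 2.452
vertex -2.965 -0.297 2.876
endloop
endfacet
facet normal 0.995 -0.011 0.094
outer loop
vertex -3.036 -1.043 3.537
vertex -2.965 -0.297 2.876
vertex -3.055 -0.095 3.85
endloop
endfacet
facet normal 0.274 -0.786 0.555
outer loop
vertex -3.975 -1.382 3.52
vertex -3.036 -1.043 3.537
vertex -3.679 -0.765 4.248
endloop
endfacet
facet normal -0.762 -0.645 0.063
outer loop
vertex -4.485 -0.845 2.85
vertex -3.975 -1.382 3.52
vertex -4.575 -0.643 3.824
endloop
endfacet
facet normal -0.680 0.218 -0.700
outer loop
vertex -3.861 -0.175 2.452
vertex -4.485 -0.845 2.85
vertex -4.504 0.103 3.163
endloop
endfacet
facet normal 0.405 0.609 -0.681
outer loop
vertex -2.965 -0.297 2.876
vertex -3.861 -0.175 2.452
vertex -3.565 0.442 3.18
endloop
endfacet
facet normal -0.521 0.708 -0.477
outer loop
vertex 1.616 -2.931 -3.333
vertex 1.292 -2.857 -2.87
vertex 1.778 -2.629 -3.062
endloop
endfacet
facet normal 0.886 -0.063 -0.459
outer loop
vertex 1.616 -2.931 -3.333
vertex 1.778 -2.629 -3.062
vertex 2.208 -4.103 -2.03
endloop
endfacet
facet normal -0.521 0.708 -0.477
outer loop
vertex 1.778 -2.629 -3.062
vertex 1.292 -2.857 -2.87
vertex 1.656 -2.461 -2.679
endloop
endfacet
facet normal 0.922 0.363 0.134
outer loop
vertex 1.778 -2.629 -3.062
vertex 1.656 -2.461 -2.679
vertex 2.208 -4.103 -2.03
endloop
endfacet
facet normal -0.521 0.708 -0.476
outer loop
vertex 1.656 -2.461 -2.679
vertex 1.292 -2.857 -2.87
vertex 1.32 -2.525 -2.407
endloop
endfacet
facet normal 0.505 0.459 0.731
outer loop
vertex 1.656 -2.461 -2.679
vertex 1.32 -2.525 -2.407
vertex 2.208 -4.103 -2.03
endloop
endfacet
facet normal -0.519 0.709 -0.477
outer loop
vertex 1.32 -2.525 -2.407
vertex 1.292 -2.857 -2.87
vertex 0.968 -2.782 -2.406
endloop
endfacet
facet normal -0.119 0.167 0.979
outer loop
vertex 1.32 -2.525 -2.407
vertex 0.968 -2.782 -2.406
vertex 2.208 -4.103 -2.03
endloop
endfacet
facet normal -0.520 0.708 -0.478
outer loop
vertex 0.968 -2.782 -2.406
vertex 1.292 -2.857 -2.87
vertex 0.806 -3.084 -2.677
endloop
endfacet
facet normal -0.587 -0.343 0.733
outer loop
vertex 0.968 -2.782 -2.406
vertex 0.806 -3.084 -2.677
vertex 2.208 -4.103 -2.03
endloop
endfacet
facet normal -0.520 0.708 -0.478
outer loop
vertex 0.806 -3.084 -2.677
vertex 1.292 -2.857 -2.87
vertex 0.929 -3.252 -3.06
endloop
endfacet
facet normal -0.623 -0.770 0.138
outer loop
vertex 0.806 -3.084 -2.677
vertex 0.929 -3.252 -3.06
vertex 2.208 -4.103 -2.03
endloop
endfacet
facet normal -0.521 0.708 -0.477
outer loop
vertex 0.929 -3.252 -3.06
vertex 1.292 -2.857 -2.87
vertex 1.264 -3.189 -3.332
endloop
endfacet
facet normal -0.208 -0.865 -0.456
outer loop
vertex 0.929 -3.252 -3.06
vertex 1.264 -3.189 -3.332
vertex 2.208 -4.103 -2.03
endloop
endfacet
facet normal -0.520 0.708 -0.477
outer loop
vertex 1.264 -3.189 -3.332
vertex 1.292 -2.857 -2.87
vertex 1.616 -2.931 -3.333
endloop
endfacet
facet normal 0.418 -0.573 -0.705
outer loop
vertex 1.264 -3.189 -3.332
vertex 1.616 -2.931 -3.333
vertex 2.208 -4.103 -2.03
endloop
endfacet

endsolid


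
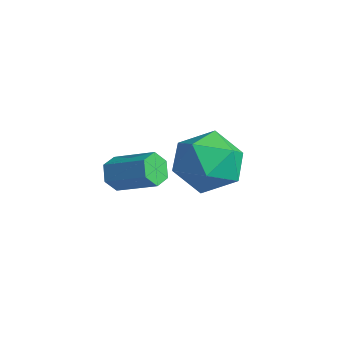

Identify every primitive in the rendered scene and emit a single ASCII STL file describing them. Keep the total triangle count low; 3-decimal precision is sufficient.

solid 
facet normal -0.420 -0.766 0.487
outer loop
vertex -0.968 3.21 0.743
vertex -0.195 2.523 0.329
vertex -0.017 3.042 1.299
endloop
endfacet
facet normal -0.519 -0.154 0.841
outer loop
vertex -0.968 3.21 0.743
vertex -0.017 3.042 1.299
vertex -0.445 4.069 1.223
endloop
endfacet
facet normal -0.863 0.297 0.409
outer loop
vertex -0.968 3.21 0.743
vertex -0.445 4.069 1.223
vertex -0.887 4.184 0.207
endloop
endfacet
facet normal -0.977 -0.035 -0.211
outer loop
vertex -0.968 3.21 0.743
vertex -0.887 4.184 0.207
vertex -0.733 3.228 -0.346
endloop
endfacet
facet normal -0.703 -0.692 -0.163
outer loop
vertex -0.968 3.21 0.743
vertex -0.733 3.228 -0.346
vertex -0.195 2.523 0.329
endloop
endfacet
facet normal 0.123 0.124 0.985
outer loop
vertex -0.445 4.069 1.223
vertex -0.017 3.042 1.299
vertex 0.653 3.912 1.106
endloop
endfacet
facet normal 0.282 -0.866 0.412
outer loop
vertex -0.017 3.042 1.299
vertex -0.195 2.523 0.329
vertex 0.807 2.956 0.553
endloop
endfacet
facet normal -0.175 -0.747 -0.641
outer loop
vertex -0.195 2.523 0.329
vertex -0.733 3.228 -0.346
vertex 0.365 3.071 -0.463
endloop
endfacet
facet normal -0.618 0.317 -0.719
outer loop
vertex -0.733 3.228 -0.346
vertex -0.887 4.184 0.207
vertex -0.063 4.098 -0.539
endloop
endfacet
facet normal -0.433 0.855 0.285
outer loop
vertex -0.887 4.184 0.207
vertex -0.445 4.069 1.223
vertex 0.115 4.617 0.431
endloop
endfacet
facet normal 0.977 0.035 0.211
outer loop
vertex 0.888 3.93 0.017
vertex 0.653 3.912 1.106
vertex 0.807 2.956 0.553
endloop
endfacet
facet normal 0.863 -0.297 -0.409
outer loop
vertex 0.888 3.93 0.017
vertex 0.807 2.956 0.553
vertex 0.365 3.071 -0.463
endloop
endfacet
facet normal 0.519 0.154 -0.841
outer loop
vertex 0.888 3.93 0.017
vertex 0.365 3.071 -0.463
vertex -0.063 4.098 -0.539
endloop
endfacet
facet normal 0.420 0.766 -0.487
outer loop
vertex 0.888 3.93 0.017
vertex -0.063 4.098 -0.539
vertex 0.115 4.617 0.431
endloop
endfacet
facet normal 0.703 0.692 0.163
outer loop
vertex 0.888 3.93 0.017
vertex 0.115 4.617 0.431
vertex 0.653 3.912 1.106
endloop
endfacet
facet normal 0.618 -0.317 0.719
outer loop
vertex 0.807 2.956 0.553
vertex 0.653 3.912 1.106
vertex -0.017 3.042 1.299
endloop
endfacet
facet normal 0.433 -0.855 -0.285
outer loop
vertex 0.365 3.071 -0.463
vertex 0.807 2.956 0.553
vertex -0.195 2.523 0.329
endloop
endfacet
facet normal -0.123 -0.124 -0.985
outer loop
vertex -0.063 4.098 -0.539
vertex 0.365 3.071 -0.463
vertex -0.733 3.228 -0.346
endloop
endfacet
facet normal -0.282 0.866 -0.412
outer loop
vertex 0.115 4.617 0.431
vertex -0.063 4.098 -0.539
vertex -0.887 4.184 0.207
endloop
endfacet
facet normal 0.175 0.747 0.641
outer loop
vertex 0.653 3.912 1.106
vertex 0.115 4.617 0.431
vertex -0.445 4.069 1.223
endloop
endfacet
facet normal -0.785 -0.438 -0.437
outer loop
vertex 0.29 0.498 0.629
vertex -0.026 0.657 1.037
vertex 0.037 0.975 0.605
endloop
endfacet
facet normal 0.406 0.170 -0.898
outer loop
vertex 0.29 0.498 0.629
vertex 0.037 0.975 0.605
vertex 1.342 1.084 1.215
endloop
endfacet
facet normal 0.406 0.169 -0.898
outer loop
vertex 1.342 1.084 1.215
vertex 0.037 0.975 0.605
vertex 1.09 1.561 1.191
endloop
endfacet
facet normal 0.786 0.437 0.438
outer loop
vertex 1.342 1.084 1.215
vertex 1.09 1.561 1.191
vertex 1.026 1.243 1.623
endloop
endfacet
facet normal -0.785 -0.439 -0.438
outer loop
vertex 0.037 0.975 0.605
vertex -0.026 0.657 1.037
vertex -0.279 1.133 1.013
endloop
endfacet
facet normal -0.203 0.850 -0.486
outer loop
vertex 0.037 0.975 0.605
vertex -0.279 1.133 1.013
vertex 1.09 1.561 1.191
endloop
endfacet
facet normal -0.202 0.849 -0.488
outer loop
vertex 1.09 1.561 1.191
vertex -0.279 1.133 1.013
vertex 0.774 1.72 1.599
endloop
endfacet
facet normal 0.786 0.437 0.438
outer loop
vertex 1.09 1.561 1.191
vertex 0.774 1.72 1.599
vertex 1.026 1.243 1.623
endloop
endfacet
facet normal -0.785 -0.439 -0.437
outer loop
vertex -0.279 1.133 1.013
vertex -0.026 0.657 1.037
vertex -0.342 0.816 1.445
endloop
endfacet
facet normal -0.608 0.680 0.410
outer loop
vertex -0.279 1.133 1.013
vertex -0.342 0.816 1.445
vertex 0.774 1.72 1.599
endloop
endfacet
facet normal -0.607 0.680 0.411
outer loop
vertex 0.774 1.72 1.599
vertex -0.342 0.816 1.445
vertex 0.71 1.402 2.031
endloop
endfacet
facet normal 0.786 0.437 0.438
outer loop
vertex 0.774 1.72 1.599
vertex 0.71 1.402 2.031
vertex 1.026 1.243 1.623
endloop
endfacet
facet normal -0.786 -0.437 -0.438
outer loop
vertex -0.342 0.816 1.445
vertex -0.026 0.657 1.037
vertex -0.09 0.339 1.469
endloop
endfacet
facet normal -0.406 -0.169 0.898
outer loop
vertex -0.342 0.816 1.445
vertex -0.09 0.339 1.469
vertex 0.71 1.402 2.031
endloop
endfacet
facet normal -0.405 -0.170 0.898
outer loop
vertex 0.71 1.402 2.031
vertex -0.09 0.339 1.469
vertex 0.963 0.925 2.055
endloop
endfacet
facet normal 0.785 0.438 0.437
outer loop
vertex 0.71 1.402 2.031
vertex 0.963 0.925 2.055
vertex 1.026 1.243 1.623
endloop
endfacet
facet normal -0.786 -0.437 -0.438
outer loop
vertex -0.09 0.339 1.469
vertex -0.026 0.657 1.037
vertex 0.226 0.18 1.061
endloop
endfacet
facet normal 0.202 -0.850 0.487
outer loop
vertex -0.09 0.339 1.469
vertex 0.226 0.18 1.061
vertex 0.963 0.925 2.055
endloop
endfacet
facet normal 0.203 -0.850 0.486
outer loop
vertex 0.963 0.925 2.055
vertex 0.226 0.18 1.061
vertex 1.279 0.767 1.647
endloop
endfacet
facet normal 0.785 0.439 0.438
outer loop
vertex 0.963 0.925 2.055
vertex 1.279 0.767 1.647
vertex 1.026 1.243 1.623
endloop
endfacet
facet normal -0.786 -0.437 -0.438
outer loop
vertex 0.226 0.18 1.061
vertex -0.026 0.657 1.037
vertex 0.29 0.498 0.629
endloop
endfacet
facet normal 0.608 -0.680 -0.411
outer loop
vertex 0.226 0.18 1.061
vertex 0.29 0.498 0.629
vertex 1.279 0.767 1.647
endloop
endfacet
facet normal 0.607 -0.680 -0.410
outer loop
vertex 1.279 0.767 1.647
vertex 0.29 0.498 0.629
vertex 1.342 1.084 1.215
endloop
endfacet
facet normal 0.785 0.439 0.437
outer loop
vertex 1.279 0.767 1.647
vertex 1.342 1.084 1.215
vertex 1.026 1.243 1.623
endloop
endfacet

endsolid


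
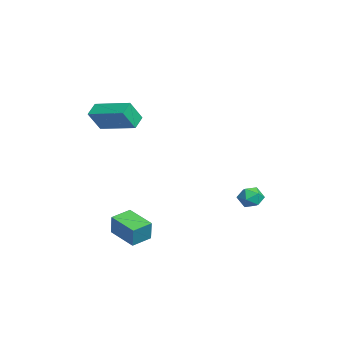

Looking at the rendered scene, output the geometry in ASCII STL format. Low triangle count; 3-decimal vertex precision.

solid 
facet normal -0.302 0.471 -0.829
outer loop
vertex -3.696 -2.804 1.924
vertex -2.331 -1.196 2.341
vertex -3.049 -3.229 1.447
endloop
endfacet
facet normal -0.635 -0.748 -0.194
outer loop
vertex -2.629 -3.884 2.599
vertex -3.696 -2.804 1.924
vertex -3.049 -3.229 1.447
endloop
endfacet
facet normal -0.302 0.471 -0.829
outer loop
vertex -3.049 -3.229 1.447
vertex -2.331 -1.196 2.341
vertex -1.684 -1.621 1.864
endloop
endfacet
facet normal 0.711 -0.468 -0.525
outer loop
vertex -1.684 -1.621 1.864
vertex -2.629 -3.884 2.599
vertex -3.049 -3.229 1.447
endloop
endfacet
facet normal -0.711 0.468 0.525
outer loop
vertex -3.696 -2.804 1.924
vertex -1.911 -1.851 3.493
vertex -2.331 -1.196 2.341
endloop
endfacet
facet normal -0.635 -0.748 -0.194
outer loop
vertex -3.276 -3.459 3.076
vertex -3.696 -2.804 1.924
vertex -2.629 -3.884 2.599
endloop
endfacet
facet normal -0.711 0.468 0.525
outer loop
vertex -3.276 -3.459 3.076
vertex -1.911 -1.851 3.493
vertex -3.696 -2.804 1.924
endloop
endfacet
facet normal 0.635 0.748 0.194
outer loop
vertex -2.331 -1.196 2.341
vertex -1.911 -1.851 3.493
vertex -1.684 -1.621 1.864
endloop
endfacet
facet normal 0.711 -0.468 -0.525
outer loop
vertex -1.264 -2.276 3.016
vertex -2.629 -3.884 2.599
vertex -1.684 -1.621 1.864
endloop
endfacet
facet normal 0.635 0.748 0.194
outer loop
vertex -1.684 -1.621 1.864
vertex -1.911 -1.851 3.493
vertex -1.264 -2.276 3.016
endloop
endfacet
facet normal 0.302 -0.471 0.829
outer loop
vertex -1.264 -2.276 3.016
vertex -3.276 -3.459 3.076
vertex -2.629 -3.884 2.599
endloop
endfacet
facet normal 0.302 -0.471 0.829
outer loop
vertex -1.911 -1.851 3.493
vertex -3.276 -3.459 3.076
vertex -1.264 -2.276 3.016
endloop
endfacet
facet normal -0.797 -0.545 0.261
outer loop
vertex 3.168 -3.341 -2.243
vertex 2.592 -2.402 -2.041
vertex 2.794 -3.33 -3.362
endloop
endfacet
facet normal 0.515 -0.838 -0.180
outer loop
vertex 4.068 -2.458 -3.779
vertex 3.168 -3.341 -2.243
vertex 2.794 -3.33 -3.362
endloop
endfacet
facet normal -0.796 -0.546 0.261
outer loop
vertex 2.794 -3.33 -3.362
vertex 2.592 -2.402 -2.041
vertex 2.217 -2.391 -3.16
endloop
endfacet
facet normal -0.317 0.009 -0.948
outer loop
vertex 2.217 -2.391 -3.16
vertex 4.068 -2.458 -3.779
vertex 2.794 -3.33 -3.362
endloop
endfacet
facet normal 0.317 -0.010 0.948
outer loop
vertex 3.168 -3.341 -2.243
vertex 3.866 -1.53 -2.458
vertex 2.592 -2.402 -2.041
endloop
endfacet
facet normal 0.514 -0.838 -0.181
outer loop
vertex 4.443 -2.469 -2.66
vertex 3.168 -3.341 -2.243
vertex 4.068 -2.458 -3.779
endloop
endfacet
facet normal 0.317 -0.009 0.948
outer loop
vertex 4.443 -2.469 -2.66
vertex 3.866 -1.53 -2.458
vertex 3.168 -3.341 -2.243
endloop
endfacet
facet normal -0.515 0.838 0.181
outer loop
vertex 2.592 -2.402 -2.041
vertex 3.866 -1.53 -2.458
vertex 2.217 -2.391 -3.16
endloop
endfacet
facet normal -0.317 0.010 -0.948
outer loop
vertex 3.492 -1.519 -3.577
vertex 4.068 -2.458 -3.779
vertex 2.217 -2.391 -3.16
endloop
endfacet
facet normal -0.514 0.838 0.180
outer loop
vertex 2.217 -2.391 -3.16
vertex 3.866 -1.53 -2.458
vertex 3.492 -1.519 -3.577
endloop
endfacet
facet normal 0.797 0.545 -0.262
outer loop
vertex 3.492 -1.519 -3.577
vertex 4.443 -2.469 -2.66
vertex 4.068 -2.458 -3.779
endloop
endfacet
facet normal 0.796 0.546 -0.261
outer loop
vertex 3.866 -1.53 -2.458
vertex 4.443 -2.469 -2.66
vertex 3.492 -1.519 -3.577
endloop
endfacet
facet normal -0.845 0.244 0.476
outer loop
vertex 1.812 3.762 -1.669
vertex 1.856 3.162 -1.284
vertex 2.163 3.762 -1.046
endloop
endfacet
facet normal -0.488 0.828 0.275
outer loop
vertex 1.812 3.762 -1.669
vertex 2.163 3.762 -1.046
vertex 2.434 4.109 -1.609
endloop
endfacet
facet normal -0.407 0.804 -0.433
outer loop
vertex 1.812 3.762 -1.669
vertex 2.434 4.109 -1.609
vertex 2.295 3.723 -2.195
endloop
endfacet
facet normal -0.713 0.205 -0.670
outer loop
vertex 1.812 3.762 -1.669
vertex 2.295 3.723 -2.195
vertex 1.937 3.138 -1.993
endloop
endfacet
facet normal -0.984 -0.141 -0.108
outer loop
vertex 1.812 3.762 -1.669
vertex 1.937 3.138 -1.993
vertex 1.856 3.162 -1.284
endloop
endfacet
facet normal 0.161 0.804 0.573
outer loop
vertex 2.434 4.109 -1.609
vertex 2.163 3.762 -1.046
vertex 2.863 3.722 -1.187
endloop
endfacet
facet normal -0.419 -0.142 0.897
outer loop
vertex 2.163 3.762 -1.046
vertex 1.856 3.162 -1.284
vertex 2.505 3.137 -0.985
endloop
endfacet
facet normal -0.643 -0.765 -0.048
outer loop
vertex 1.856 3.162 -1.284
vertex 1.937 3.138 -1.993
vertex 2.366 2.751 -1.571
endloop
endfacet
facet normal -0.205 -0.205 -0.957
outer loop
vertex 1.937 3.138 -1.993
vertex 2.295 3.723 -2.195
vertex 2.637 3.098 -2.134
endloop
endfacet
facet normal 0.294 0.765 -0.573
outer loop
vertex 2.295 3.723 -2.195
vertex 2.434 4.109 -1.609
vertex 2.944 3.698 -1.896
endloop
endfacet
facet normal 0.713 -0.205 0.670
outer loop
vertex 2.988 3.098 -1.511
vertex 2.863 3.722 -1.187
vertex 2.505 3.137 -0.985
endloop
endfacet
facet normal 0.407 -0.804 0.433
outer loop
vertex 2.988 3.098 -1.511
vertex 2.505 3.137 -0.985
vertex 2.366 2.751 -1.571
endloop
endfacet
facet normal 0.488 -0.828 -0.275
outer loop
vertex 2.988 3.098 -1.511
vertex 2.366 2.751 -1.571
vertex 2.637 3.098 -2.134
endloop
endfacet
facet normal 0.845 -0.244 -0.476
outer loop
vertex 2.988 3.098 -1.511
vertex 2.637 3.098 -2.134
vertex 2.944 3.698 -1.896
endloop
endfacet
facet normal 0.984 0.141 0.108
outer loop
vertex 2.988 3.098 -1.511
vertex 2.944 3.698 -1.896
vertex 2.863 3.722 -1.187
endloop
endfacet
facet normal 0.205 0.205 0.957
outer loop
vertex 2.505 3.137 -0.985
vertex 2.863 3.722 -1.187
vertex 2.163 3.762 -1.046
endloop
endfacet
facet normal -0.294 -0.765 0.573
outer loop
vertex 2.366 2.751 -1.571
vertex 2.505 3.137 -0.985
vertex 1.856 3.162 -1.284
endloop
endfacet
facet normal -0.161 -0.804 -0.573
outer loop
vertex 2.637 3.098 -2.134
vertex 2.366 2.751 -1.571
vertex 1.937 3.138 -1.993
endloop
endfacet
facet normal 0.419 0.142 -0.897
outer loop
vertex 2.944 3.698 -1.896
vertex 2.637 3.098 -2.134
vertex 2.295 3.723 -2.195
endloop
endfacet
facet normal 0.643 0.765 0.048
outer loop
vertex 2.863 3.722 -1.187
vertex 2.944 3.698 -1.896
vertex 2.434 4.109 -1.609
endloop
endfacet

endsolid


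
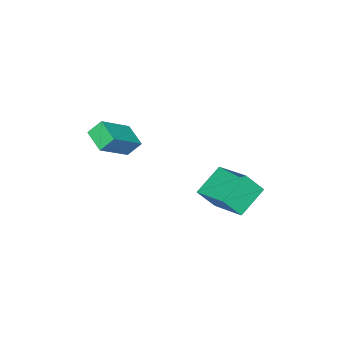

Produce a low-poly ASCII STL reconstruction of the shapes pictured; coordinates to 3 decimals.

solid 
facet normal -0.487 0.461 0.742
outer loop
vertex -1.398 -3.613 2.071
vertex -0.995 -2.498 1.643
vertex -3.023 -3.469 0.914
endloop
endfacet
facet normal -0.320 -0.885 0.339
outer loop
vertex -2.565 -3.902 0.217
vertex -1.398 -3.613 2.071
vertex -3.023 -3.469 0.914
endloop
endfacet
facet normal -0.487 0.460 0.742
outer loop
vertex -3.023 -3.469 0.914
vertex -0.995 -2.498 1.643
vertex -2.62 -2.354 0.487
endloop
endfacet
facet normal -0.812 0.072 -0.579
outer loop
vertex -2.62 -2.354 0.487
vertex -2.565 -3.902 0.217
vertex -3.023 -3.469 0.914
endloop
endfacet
facet normal 0.813 -0.072 0.578
outer loop
vertex -1.398 -3.613 2.071
vertex -0.537 -2.931 0.946
vertex -0.995 -2.498 1.643
endloop
endfacet
facet normal -0.320 -0.885 0.339
outer loop
vertex -0.94 -4.046 1.373
vertex -1.398 -3.613 2.071
vertex -2.565 -3.902 0.217
endloop
endfacet
facet normal 0.813 -0.072 0.578
outer loop
vertex -0.94 -4.046 1.373
vertex -0.537 -2.931 0.946
vertex -1.398 -3.613 2.071
endloop
endfacet
facet normal 0.320 0.885 -0.339
outer loop
vertex -0.995 -2.498 1.643
vertex -0.537 -2.931 0.946
vertex -2.62 -2.354 0.487
endloop
endfacet
facet normal -0.813 0.072 -0.578
outer loop
vertex -2.162 -2.787 -0.211
vertex -2.565 -3.902 0.217
vertex -2.62 -2.354 0.487
endloop
endfacet
facet normal 0.320 0.885 -0.339
outer loop
vertex -2.62 -2.354 0.487
vertex -0.537 -2.931 0.946
vertex -2.162 -2.787 -0.211
endloop
endfacet
facet normal 0.487 -0.461 -0.742
outer loop
vertex -2.162 -2.787 -0.211
vertex -0.94 -4.046 1.373
vertex -2.565 -3.902 0.217
endloop
endfacet
facet normal 0.487 -0.460 -0.742
outer loop
vertex -0.537 -2.931 0.946
vertex -0.94 -4.046 1.373
vertex -2.162 -2.787 -0.211
endloop
endfacet
facet normal -0.469 0.418 -0.778
outer loop
vertex -4.239 3.306 -0.673
vertex -2.802 3.235 -1.578
vertex -4.784 1.363 -1.387
endloop
endfacet
facet normal -0.846 0.042 0.532
outer loop
vertex -4.178 0.825 -0.382
vertex -4.239 3.306 -0.673
vertex -4.784 1.363 -1.387
endloop
endfacet
facet normal -0.469 0.417 -0.779
outer loop
vertex -4.784 1.363 -1.387
vertex -2.802 3.235 -1.578
vertex -3.346 1.292 -2.291
endloop
endfacet
facet normal -0.254 -0.908 -0.333
outer loop
vertex -3.346 1.292 -2.291
vertex -4.178 0.825 -0.382
vertex -4.784 1.363 -1.387
endloop
endfacet
facet normal 0.254 0.908 0.333
outer loop
vertex -4.239 3.306 -0.673
vertex -2.196 2.697 -0.573
vertex -2.802 3.235 -1.578
endloop
endfacet
facet normal -0.846 0.042 0.532
outer loop
vertex -3.634 2.768 0.331
vertex -4.239 3.306 -0.673
vertex -4.178 0.825 -0.382
endloop
endfacet
facet normal 0.254 0.908 0.333
outer loop
vertex -3.634 2.768 0.331
vertex -2.196 2.697 -0.573
vertex -4.239 3.306 -0.673
endloop
endfacet
facet normal 0.846 -0.041 -0.532
outer loop
vertex -2.802 3.235 -1.578
vertex -2.196 2.697 -0.573
vertex -3.346 1.292 -2.291
endloop
endfacet
facet normal -0.255 -0.908 -0.333
outer loop
vertex -2.741 0.754 -1.287
vertex -4.178 0.825 -0.382
vertex -3.346 1.292 -2.291
endloop
endfacet
facet normal 0.846 -0.042 -0.532
outer loop
vertex -3.346 1.292 -2.291
vertex -2.196 2.697 -0.573
vertex -2.741 0.754 -1.287
endloop
endfacet
facet normal 0.470 -0.417 0.778
outer loop
vertex -2.741 0.754 -1.287
vertex -3.634 2.768 0.331
vertex -4.178 0.825 -0.382
endloop
endfacet
facet normal 0.469 -0.418 0.778
outer loop
vertex -2.196 2.697 -0.573
vertex -3.634 2.768 0.331
vertex -2.741 0.754 -1.287
endloop
endfacet

endsolid


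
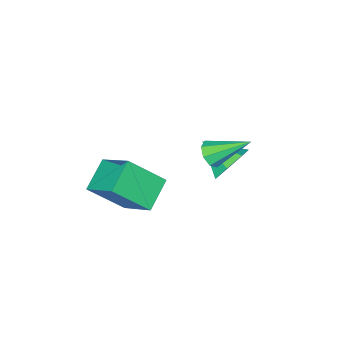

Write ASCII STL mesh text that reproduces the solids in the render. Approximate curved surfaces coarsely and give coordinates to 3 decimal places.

solid 
facet normal -0.164 0.860 -0.483
outer loop
vertex 0.01 -1.396 -0.49
vertex -0.751 -1.876 -1.087
vertex -0.859 -1.366 -0.142
endloop
endfacet
facet normal 0.372 0.021 0.928
outer loop
vertex 0.01 -1.396 -0.49
vertex -0.859 -1.366 -0.142
vertex -0.469 -3.364 -0.253
endloop
endfacet
facet normal -0.163 0.860 -0.483
outer loop
vertex -0.859 -1.366 -0.142
vertex -0.751 -1.876 -1.087
vertex -1.647 -1.719 -0.505
endloop
endfacet
facet normal -0.369 -0.123 0.921
outer loop
vertex -0.859 -1.366 -0.142
vertex -1.647 -1.719 -0.505
vertex -0.469 -3.364 -0.253
endloop
endfacet
facet normal -0.163 0.860 -0.483
outer loop
vertex -1.647 -1.719 -0.505
vertex -0.751 -1.876 -1.087
vertex -1.761 -2.191 -1.307
endloop
endfacet
facet normal -0.773 -0.492 0.400
outer loop
vertex -1.647 -1.719 -0.505
vertex -1.761 -2.191 -1.307
vertex -0.469 -3.364 -0.253
endloop
endfacet
facet normal -0.163 0.861 -0.482
outer loop
vertex -1.761 -2.191 -1.307
vertex -0.751 -1.876 -1.087
vertex -1.114 -2.425 -1.944
endloop
endfacet
facet normal -0.534 -0.809 -0.245
outer loop
vertex -1.761 -2.191 -1.307
vertex -1.114 -2.425 -1.944
vertex -0.469 -3.364 -0.253
endloop
endfacet
facet normal -0.163 0.861 -0.482
outer loop
vertex -1.114 -2.425 -1.944
vertex -0.751 -1.876 -1.087
vertex -0.194 -2.246 -1.935
endloop
endfacet
facet normal 0.167 -0.833 -0.527
outer loop
vertex -1.114 -2.425 -1.944
vertex -0.194 -2.246 -1.935
vertex -0.469 -3.364 -0.253
endloop
endfacet
facet normal -0.164 0.860 -0.483
outer loop
vertex -0.194 -2.246 -1.935
vertex -0.751 -1.876 -1.087
vertex 0.306 -1.788 -1.289
endloop
endfacet
facet normal 0.803 -0.548 -0.233
outer loop
vertex -0.194 -2.246 -1.935
vertex 0.306 -1.788 -1.289
vertex -0.469 -3.364 -0.253
endloop
endfacet
facet normal -0.164 0.860 -0.483
outer loop
vertex 0.306 -1.788 -1.289
vertex -0.751 -1.876 -1.087
vertex 0.01 -1.396 -0.49
endloop
endfacet
facet normal 0.895 -0.168 0.414
outer loop
vertex 0.306 -1.788 -1.289
vertex 0.01 -1.396 -0.49
vertex -0.469 -3.364 -0.253
endloop
endfacet
facet normal 0.460 -0.683 -0.568
outer loop
vertex 1.242 -1.605 0.986
vertex 0.623 -1.763 0.675
vertex 1.147 -1.302 0.545
endloop
endfacet
facet normal 0.690 0.657 0.303
outer loop
vertex 1.242 -1.605 0.986
vertex 1.147 -1.302 0.545
vertex -0.323 -0.357 1.845
endloop
endfacet
facet normal 0.460 -0.683 -0.567
outer loop
vertex 1.147 -1.302 0.545
vertex 0.623 -1.763 0.675
vertex 0.746 -1.269 0.18
endloop
endfacet
facet normal 0.330 0.901 -0.281
outer loop
vertex 1.147 -1.302 0.545
vertex 0.746 -1.269 0.18
vertex -0.323 -0.357 1.845
endloop
endfacet
facet normal 0.460 -0.683 -0.567
outer loop
vertex 0.746 -1.269 0.18
vertex 0.623 -1.763 0.675
vertex 0.273 -1.525 0.105
endloop
endfacet
facet normal -0.305 0.739 -0.601
outer loop
vertex 0.746 -1.269 0.18
vertex 0.273 -1.525 0.105
vertex -0.323 -0.357 1.845
endloop
endfacet
facet normal 0.460 -0.683 -0.568
outer loop
vertex 0.273 -1.525 0.105
vertex 0.623 -1.763 0.675
vertex 0.005 -1.921 0.364
endloop
endfacet
facet normal -0.843 0.265 -0.467
outer loop
vertex 0.273 -1.525 0.105
vertex 0.005 -1.921 0.364
vertex -0.323 -0.357 1.845
endloop
endfacet
facet normal 0.460 -0.682 -0.568
outer loop
vertex 0.005 -1.921 0.364
vertex 0.623 -1.763 0.675
vertex 0.1 -2.224 0.805
endloop
endfacet
facet normal -0.969 -0.243 0.042
outer loop
vertex 0.005 -1.921 0.364
vertex 0.1 -2.224 0.805
vertex -0.323 -0.357 1.845
endloop
endfacet
facet normal 0.460 -0.682 -0.568
outer loop
vertex 0.1 -2.224 0.805
vertex 0.623 -1.763 0.675
vertex 0.501 -2.257 1.17
endloop
endfacet
facet normal -0.610 -0.487 0.626
outer loop
vertex 0.1 -2.224 0.805
vertex 0.501 -2.257 1.17
vertex -0.323 -0.357 1.845
endloop
endfacet
facet normal 0.460 -0.683 -0.568
outer loop
vertex 0.501 -2.257 1.17
vertex 0.623 -1.763 0.675
vertex 0.974 -2.001 1.245
endloop
endfacet
facet normal 0.026 -0.325 0.945
outer loop
vertex 0.501 -2.257 1.17
vertex 0.974 -2.001 1.245
vertex -0.323 -0.357 1.845
endloop
endfacet
facet normal 0.460 -0.683 -0.568
outer loop
vertex 0.974 -2.001 1.245
vertex 0.623 -1.763 0.675
vertex 1.242 -1.605 0.986
endloop
endfacet
facet normal 0.564 0.149 0.812
outer loop
vertex 0.974 -2.001 1.245
vertex 1.242 -1.605 0.986
vertex -0.323 -0.357 1.845
endloop
endfacet
facet normal -0.822 -0.284 0.494
outer loop
vertex 3.977 -3.264 1.398
vertex 2.773 -2.236 -0.012
vertex 3.871 -4.993 0.228
endloop
endfacet
facet normal 0.568 -0.485 0.665
outer loop
vertex 5.227 -4.524 -0.588
vertex 3.977 -3.264 1.398
vertex 3.871 -4.993 0.228
endloop
endfacet
facet normal -0.822 -0.284 0.494
outer loop
vertex 3.871 -4.993 0.228
vertex 2.773 -2.236 -0.012
vertex 2.667 -3.964 -1.182
endloop
endfacet
facet normal -0.051 -0.827 -0.560
outer loop
vertex 2.667 -3.964 -1.182
vertex 5.227 -4.524 -0.588
vertex 3.871 -4.993 0.228
endloop
endfacet
facet normal 0.051 0.827 0.560
outer loop
vertex 3.977 -3.264 1.398
vertex 4.129 -1.767 -0.828
vertex 2.773 -2.236 -0.012
endloop
endfacet
facet normal 0.568 -0.485 0.665
outer loop
vertex 5.333 -2.796 0.582
vertex 3.977 -3.264 1.398
vertex 5.227 -4.524 -0.588
endloop
endfacet
facet normal 0.051 0.827 0.560
outer loop
vertex 5.333 -2.796 0.582
vertex 4.129 -1.767 -0.828
vertex 3.977 -3.264 1.398
endloop
endfacet
facet normal -0.568 0.485 -0.665
outer loop
vertex 2.773 -2.236 -0.012
vertex 4.129 -1.767 -0.828
vertex 2.667 -3.964 -1.182
endloop
endfacet
facet normal -0.051 -0.827 -0.559
outer loop
vertex 4.023 -3.496 -1.998
vertex 5.227 -4.524 -0.588
vertex 2.667 -3.964 -1.182
endloop
endfacet
facet normal -0.568 0.485 -0.665
outer loop
vertex 2.667 -3.964 -1.182
vertex 4.129 -1.767 -0.828
vertex 4.023 -3.496 -1.998
endloop
endfacet
facet normal 0.822 0.284 -0.494
outer loop
vertex 4.023 -3.496 -1.998
vertex 5.333 -2.796 0.582
vertex 5.227 -4.524 -0.588
endloop
endfacet
facet normal 0.822 0.284 -0.494
outer loop
vertex 4.129 -1.767 -0.828
vertex 5.333 -2.796 0.582
vertex 4.023 -3.496 -1.998
endloop
endfacet

endsolid
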